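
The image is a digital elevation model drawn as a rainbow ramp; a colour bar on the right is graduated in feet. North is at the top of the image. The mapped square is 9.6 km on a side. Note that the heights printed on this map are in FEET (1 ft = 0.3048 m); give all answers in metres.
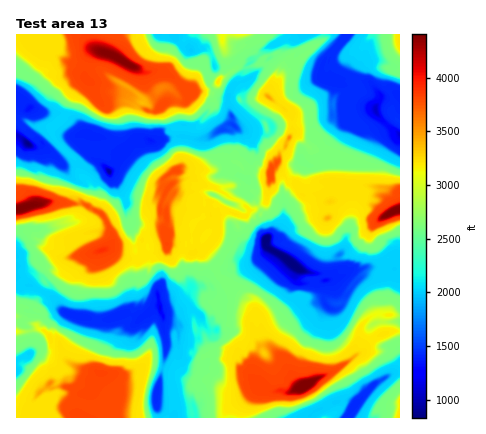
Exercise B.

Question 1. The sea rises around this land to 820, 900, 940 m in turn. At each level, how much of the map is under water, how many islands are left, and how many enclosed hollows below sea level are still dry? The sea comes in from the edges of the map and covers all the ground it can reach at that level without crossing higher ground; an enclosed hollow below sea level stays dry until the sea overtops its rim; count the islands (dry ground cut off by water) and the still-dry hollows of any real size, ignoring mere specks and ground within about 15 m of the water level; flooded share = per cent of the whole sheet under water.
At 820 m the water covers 57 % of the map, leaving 1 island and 0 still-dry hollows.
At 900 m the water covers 61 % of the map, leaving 0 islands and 1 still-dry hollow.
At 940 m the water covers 64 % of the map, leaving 0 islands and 1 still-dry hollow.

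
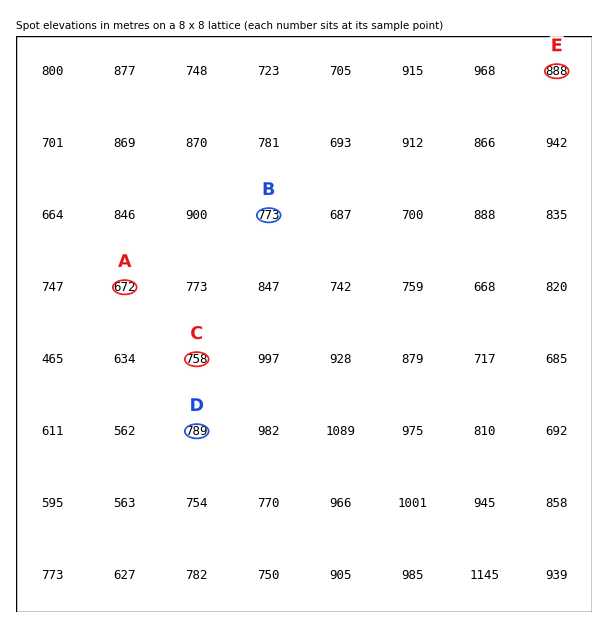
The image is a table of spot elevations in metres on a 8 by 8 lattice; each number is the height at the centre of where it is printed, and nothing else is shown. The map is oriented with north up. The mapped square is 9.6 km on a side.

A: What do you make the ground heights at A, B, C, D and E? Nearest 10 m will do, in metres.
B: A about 670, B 770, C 760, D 790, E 890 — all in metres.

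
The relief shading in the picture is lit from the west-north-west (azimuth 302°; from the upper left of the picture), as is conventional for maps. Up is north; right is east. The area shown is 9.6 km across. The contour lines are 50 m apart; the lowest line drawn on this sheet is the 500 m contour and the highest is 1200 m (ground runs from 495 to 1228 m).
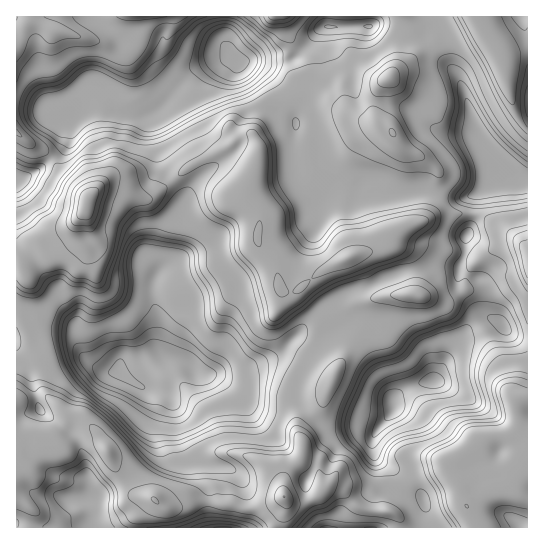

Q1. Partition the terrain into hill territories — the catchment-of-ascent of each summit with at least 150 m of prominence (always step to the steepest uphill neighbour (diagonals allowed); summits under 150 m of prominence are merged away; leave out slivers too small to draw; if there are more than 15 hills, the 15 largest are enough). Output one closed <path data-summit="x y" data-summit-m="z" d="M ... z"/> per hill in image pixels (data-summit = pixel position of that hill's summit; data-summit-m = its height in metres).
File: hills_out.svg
<path data-summit="87 202" data-summit-m="1228" d="M223 16l-207 1 0 318 5 1 10-4 10 1 8-2 21 1 3 2 7 17 7 10 15 10 17 1 4 4 6 0 14-13 15-8 20 5 23 15 13 0 29-4 28-12 8-4 10-13 10-7 22 2 18-8 14 0 10 7 5 6 11 27 10 18 4 16 2-5 11-10 20-7 8 0 14-26 19-25 8-7 14-6 0-23-2-7-8-8-10-3-8-4-2-3 6-16 0-16 7-14 4-29-10 3-12 0-29-6-16 2-24 0-14-4-5-4-31 0-6 6 0-6-4-7-9-32-19-11-2-16-15-12-12-25-11-11-19-11-10-10-4-8z"/><path data-summit="285 497" data-summit-m="1151" d="M353 329l-14 0-18 8-22-2-7 4-13 16-8 4-28 12-29 4-13 0-23-15-20-5-15 8-14 13-6 0-4-4-17-1-15-10-7-10-7-17-3-2-21-1-8 2-10-1-14 4-1 191 413 1-4-25-5-10-22-21-16-9-9-10 0-16 20-28-1-11-3-11-10-18-11-27-5-6z"/><path data-summit="389 78" data-summit-m="1035" d="M431 16l-60 0-2 11-46 0-29 32-45 1-6 2 14 9 11 11 12 25 15 12 2 16 19 11 14 43 5-4 31 0 5 4 14 4 24 0 16-2 29 6 12 0 13-5 8-7 8-1 11-12 3-1-10-6-16-16-3-14-16-44-15-26-5-30z"/><path data-summit="466 506" data-summit-m="1050" d="M489 317l-14 6-8 7-19 25-14 26-23 4-16 13-4 16-12 13-7 14 3 14 7 8 16 9 25 25 7 31 98-1 0-189-15-3-14-14z"/><path data-summit="478 17" data-summit-m="1046" d="M527 16l-95 1 12 18 5 30 15 26 16 44 3 14 16 16 23 14 6-1z"/><path data-summit="527 258" data-summit-m="1034" d="M511 172l-5 0-11 12-8 1-11 9-4 29-7 14 0 16-6 16 2 3 8 4 10 3 8 8 2 7 0 23 10 4 14 14 14 2 1-158-6 0z"/><path data-summit="277 17" data-summit-m="1028" d="M326 16l-101 0-1 26 4 8 13 11 53-2 27-31 7-2z"/>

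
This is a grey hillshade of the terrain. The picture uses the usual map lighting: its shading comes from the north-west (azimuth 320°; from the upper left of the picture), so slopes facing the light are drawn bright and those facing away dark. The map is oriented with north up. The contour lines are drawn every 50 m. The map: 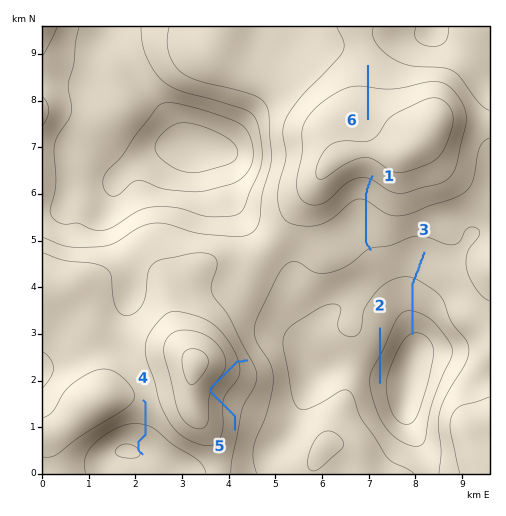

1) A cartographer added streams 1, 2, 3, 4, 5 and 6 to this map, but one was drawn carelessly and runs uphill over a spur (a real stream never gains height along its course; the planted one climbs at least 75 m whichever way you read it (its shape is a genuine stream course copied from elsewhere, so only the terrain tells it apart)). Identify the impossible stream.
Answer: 5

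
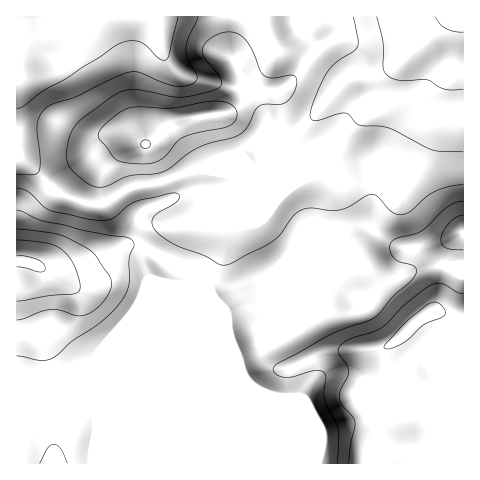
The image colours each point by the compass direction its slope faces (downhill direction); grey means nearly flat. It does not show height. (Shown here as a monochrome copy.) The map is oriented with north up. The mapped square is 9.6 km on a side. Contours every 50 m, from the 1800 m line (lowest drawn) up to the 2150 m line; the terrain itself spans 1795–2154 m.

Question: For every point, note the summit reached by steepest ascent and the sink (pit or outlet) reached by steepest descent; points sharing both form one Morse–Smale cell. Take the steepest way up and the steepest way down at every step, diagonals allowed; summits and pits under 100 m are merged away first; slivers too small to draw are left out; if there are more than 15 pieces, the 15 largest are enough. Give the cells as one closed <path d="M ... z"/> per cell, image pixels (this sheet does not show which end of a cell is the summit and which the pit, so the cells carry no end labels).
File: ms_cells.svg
<path d="M463 16l-15 0-34 31-12 17-8 31-16 13-22 12-38 43-9 1-14-3-16 13-47 46-7 4 0 19-4 16-12 22 3 19 1 164 251-1z"/><path d="M409 52l-11 11-12 7-33 6-6 3-52 57-5 2-17-3-6 1-22 22 8 12-50-2-36 12 3 19-26 11-9 8-7 21-30 23-23 11-16 2-10-2-20-11-13 0 1 202 195-1 0-163-3-19 12-22 4-16 0-19 7-4 55-54 8-5 14 3 9-1 38-43 29-16 11-14 4-19z"/><path d="M264 16l-247 0-1 130 2 11 15 11 24 24 37 13 11-1 21-14 10-4 29-4 2-3-4-10-7-14-9-10 8-10 10-7 18-8 23-5 12 0 9-3 13-20 1-19 6 12 5 3 8 3 21-1 11-10 25-32-13-16-12 11-9 5-7 0-7-12z"/><path d="M447 16l-126 0-17 16 13 16-32 39-6 4-23-1-9-5-6-12-1 19-13 20-9 3-19 1-23 6-21 13-8 10 9 10 11 25 36-12 50 2-8-12 22-22 6-1 10 3 12-2 52-57 6-3 26-4 12-5 44-38z"/><path d="M17 147l-1 113 17 3 16 10 10 2 11-1 28-12 30-23 7-21 9-8 26-11 0-10-4-9-37 9-21 14-7 2-24-5-20-8-7-6-17-18-15-11z"/><path d="M295 16l-31 1 5 19 7 12 7 0 9-5 11-10-7-9z"/><path d="M320 16l-23 0-1 8 8 8z"/>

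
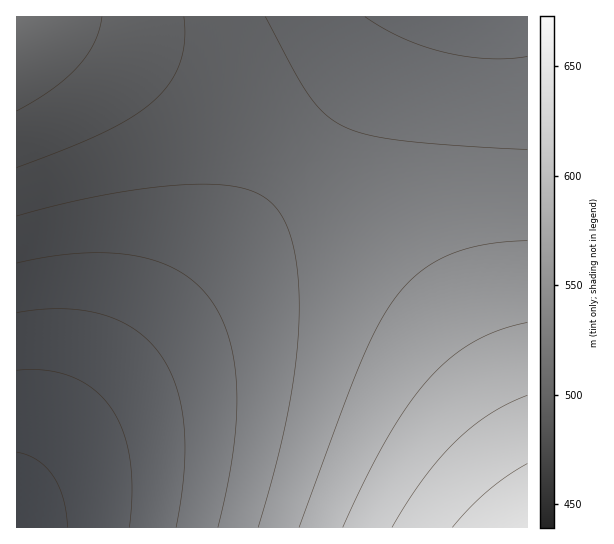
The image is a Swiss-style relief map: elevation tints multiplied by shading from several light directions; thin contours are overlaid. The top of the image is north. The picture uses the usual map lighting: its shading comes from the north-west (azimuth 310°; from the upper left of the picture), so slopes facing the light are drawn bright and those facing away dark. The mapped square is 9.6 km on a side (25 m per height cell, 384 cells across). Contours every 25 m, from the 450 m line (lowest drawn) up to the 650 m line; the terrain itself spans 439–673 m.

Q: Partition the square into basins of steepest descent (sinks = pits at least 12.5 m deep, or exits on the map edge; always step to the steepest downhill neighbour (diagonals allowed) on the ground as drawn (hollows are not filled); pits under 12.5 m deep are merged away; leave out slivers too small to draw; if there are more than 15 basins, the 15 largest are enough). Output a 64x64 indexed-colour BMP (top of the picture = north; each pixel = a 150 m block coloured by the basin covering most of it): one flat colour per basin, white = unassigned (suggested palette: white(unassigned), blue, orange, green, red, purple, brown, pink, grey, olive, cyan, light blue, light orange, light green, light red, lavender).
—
<image width="64" height="64" href="data:image/bmp;base64,Qk12CAAAAAAAAHYAAAAoAAAAQAAAAEAAAAABAAQAAAAAAAAIAAATCwAAEwsAABAAAAAAAAAA////ALR3HwAOf/8ALKAsACgn1gC9Z5QAS1aMAMJ34wB/f38AIr28AM++FwDox64AeLv/AIrfmACWmP8A1bDFABERERERERERERERERERERERERERERERERERERERERERERERERERERERERERERERERERERERERERERERERERERERERERERERERERERERERERERERERERERERERERERERERERERERERERERERERERERERERERERERERERERERERERERERERERERERERERERERERERERERERERERERERERERERERERERERERERERERERERERERERERERERERERERERERERERERERERERERERERERERERERERERERERERERERERERERERERERERERERERERERERERERERERERERERERERERERERERERERERERERERERERERERERERERERERERERERERERERERERERERERERERERERERERERERERERERERERERERERERERERERERERERERERERERERERERERERERERIREREREREREREREREREREREREREREREREREREREREREhEREREREREREREREREREREREREREREREREREREREREiERERERERERERERERERERERERERERERERERERERERESIRERERERERERERERERERERERERERERERERERERERESIhERERERERERERERERERERERERERERERERERERERERIiERERERERERERERERERERERERERERERERERERERERIiIREREREREREREREREREREREREREREREREREREREREiIhEREREREREREREREREREREREREREREREREREREREiIiERERERERERERERERERERERERERERERERERERERESIiIRERERERERERERERERERERERERERERERERERERESIiIhERERERERERERERERERERERERERERERERERERESIiIiERERERERERERERERERERERERERERERERERERERIiIiIRERERERERERERERERERERERERERERERERERERIiIiIhEREREREREREREREREREREREREREREREREREREiIiIiEREREREREREREREREREREREREREREREREREREiIiIiIREREREREREREREREREREREREREREREREREREiIiIiIhERERERERERERERERERERERERERERERERERESIiIiIiERERERERERERERERERERERERERERERERERESIiIiIiIRERERERERERERERERERERERERERERERERESIiIiIiIhERERERERERERERERERERERERERERERERESIiIiIiIiERERERERERERERERERERERERERERERERERIiIiIiIiIRERERERERERERERERERERERERERERERERIiIiIiIiIhERERERERERERERERERERERERERERERERIiIiIiIiIiERERERERERERERERERERERERERERERERIiIiIiIiIiIRERERERERERERERERERERERERERERERIiIiIiIiIiIhERERERERERERERERERERERERERERERIiIiIiIiIiIiERERERERERERERERERERERERERERERIiIiIiIiIiIiIRERERERERERERERERERERERERERERIiIiIiIiIiIiIhERERERERERERERERERERERERERERIiIiIiIiIiIiIiERERERERERERERERERERERERERERIiIiIiIiIiIiIiIRERERERERERERERERERERERERERIiIiIiIiIiIiIiIhERERERERERERERERERERERERERIiIiIiIiIiIiIiIiERERERERERERERERERERERERERIiIiIiIiIiIiIiIiIRERERERERERERERERERERERERIiIiIiIiIiIiIiIiIhERERERERERERERERERERERESIiIiIiIiIiIiIiIiIiERERERERERERERERERERERESIiIiIiIiIiIiIiIiIiIRERERERERERERERERERERESIiIiIiIiIiIiIiIiIiIhEREREREREREREREREREREiIiIiIiIiIiIiIiIiIiIiEREREREREREREREREREREiIiIiIiIiIiIiIiIiIiIiIRERERERERERERERERERIiIiIiIiIiIiIiIiIiIiIiIhERERERERERERERERERIiIiIiIiIiIiIiIiIiIiIiIiERERERERERERERERESIiIiIiIiIiIiIiIiIiIiIiIiIRERERERERERERERESIiIiIiIiIiIiIiIiIiIiIiIiIhEREREREREREREREiIiIiIiIiIiIiIiIiIiIiIiIiIiEREREREREREREREiIiIiIiIiIiIiIiIiIiIiIiIiIiIRERERERERERERIiIiIiIiIiIiIiIiIiIiIiIiIiIiIhERERERERERESIiIiIiIiIiIiIiIiIiIiIiIiIiIiIiEREREREREREiIiIiIiIiIiIiIiIiIiIiIiIiIiIiIiIRERERERERIiIiIiIiIiIiIiIiIiIiIiIiIiIiIiIiIhERERERESIiIiIiIiIiIiIiIiIiIiIiIiIiIiIiIiIiERERERIiIiIiIiIiIiIiIiIiIiIiIiIiIiIiIiIiIiIRERESIiIiIiIiIiIiIiIiIiIiIiIiIiIiIiIiIiIiIhERIiIiIiIiIiIiIiIiIiIiIiIiIiIiIiIiIiIiIiIi"/>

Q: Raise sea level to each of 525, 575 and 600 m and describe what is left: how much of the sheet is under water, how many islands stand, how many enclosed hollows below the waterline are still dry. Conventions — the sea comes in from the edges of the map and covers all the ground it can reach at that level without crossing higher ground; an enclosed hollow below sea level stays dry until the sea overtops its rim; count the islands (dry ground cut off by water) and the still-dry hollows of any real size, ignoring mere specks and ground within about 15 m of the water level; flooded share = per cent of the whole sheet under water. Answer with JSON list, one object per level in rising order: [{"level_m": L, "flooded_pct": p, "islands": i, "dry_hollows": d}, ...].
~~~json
[{"level_m": 525, "flooded_pct": 23, "islands": 0, "dry_hollows": 0}, {"level_m": 575, "flooded_pct": 74, "islands": 0, "dry_hollows": 0}, {"level_m": 600, "flooded_pct": 88, "islands": 0, "dry_hollows": 0}]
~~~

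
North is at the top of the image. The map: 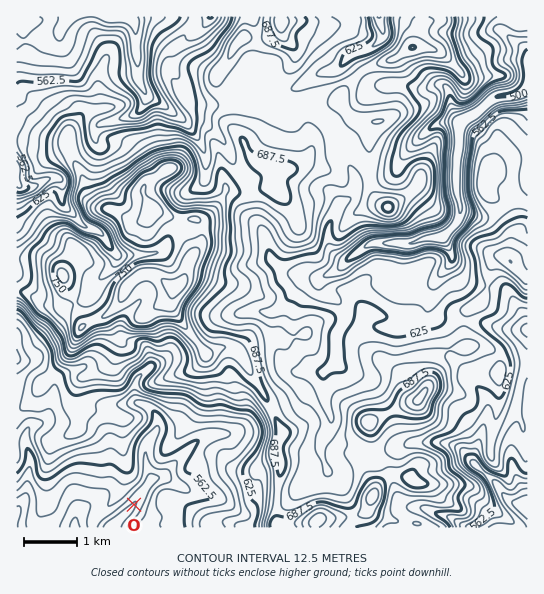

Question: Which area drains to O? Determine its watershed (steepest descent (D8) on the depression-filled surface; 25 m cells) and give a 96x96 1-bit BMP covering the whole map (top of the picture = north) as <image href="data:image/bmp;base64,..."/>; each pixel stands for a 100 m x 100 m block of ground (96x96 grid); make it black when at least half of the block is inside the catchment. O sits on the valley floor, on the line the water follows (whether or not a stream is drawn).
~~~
<image width="96" height="96" href="data:image/bmp;base64,Qk2+BAAAAAAAAD4AAAAoAAAAYAAAAGAAAAABAAEAAAAAAIAEAAATCwAAEwsAAAIAAAAAAAAA////AAAAAAAAAAAAAH+AAAAAAAAAAAAAP/+AAAAAAAAAAAAAf/+AAAAAAAAAAADg//+AAAAAAAAAAAPx//+AAAAAAAAAAAf///+AAAAAAAAAAA////+AAAAAAAAAAA////+AAAAAAAAAAA////+AAAAAAAAAAA////+AAAAAAAAAAA/////AAAAAAAAAAA/////AAAAAAAAAAA/////AAAAAAAAAAA////+AAAAAAAAAAA////+AAAAAAAAAAA////+AAAAAAAAAAA////+AAAAAAAAAAA/////AAAAAAAAAAA/////AAAAAAAAAAA////+AAAAAAAAAAA////+AAAAAAAAAAH////8AAAAAAAAAD/////8AAAAAAAAAH/////4AAAAAAAAAH/////4AAAAAAAAAH/////wAAAAAAAAAH/////wAAAAAAAAAD/////gAAAAAAAAAB/////AAAAAAAAAAAf////AAAAAAAAAAAP///+AAAAAAAAAAAH///+AAAAAAAAAAAD///8AAAAAAAAAAAB//44AAAAAAAAAAAB//wAAAAAAAAAAAAB//gAAAAAAAAAAAAD//gAAAAAAAAAAAAD//AAAAAAAAAAAAAH/+AAAAAAAAAAAAAH/8AAAAAAAAAAAAAD/8AAAAAAAAAAAAAB/4AAAAAAAAAAAAAB/4AAAAAAAAAAAAAA/4AAAAAAAAAAAAAA/8AAAAAAAAAAAAAAf4AAAAAAAAAAAAAAPwAAAAAAAAAAAAAAHAAAAAAAAAAAAAAAAAAAAAAAAAAAAAAAAAAAAAAAAAAAAAAAAAAAAAAAAAAAAAAAAAAAAAAAAAAAAAAAAAAAAAAAAAAAAAAAAAAAAAAAAAAAAAAAAAAAAAAAAAAAAAAAAAAAAAAAAAAAAAAAAAAAAAAAAAAAAAAAAAAAAAAAAAAAAAAAAAAAAAAAAAAAAAAAAAAAAAAAAAAAAAAAAAAAAAAAAAAAAAAAAAAAAAAAAAAAAAAAAAAAAAAAAAAAAAAAAAAAAAAAAAAAAAAAAAAAAAAAAAAAAAAAAAAAAAAAAAAAAAAAAAAAAAAAAAAAAAAAAAAAAAAAAAAAAAAAAAAAAAAAAAAAAAAAAAAAAAAAAAAAAAAAAAAAAAAAAAAAAAAAAAAAAAAAAAAAAAAAAAAAAAAAAAAAAAAAAAAAAAAAAAAAAAAAAAAAAAAAAAAAAAAAAAAAAAAAAAAAAAAAAAAAAAAAAAAAAAAAAAAAAAAAAAAAAAAAAAAAAAAAAAAAAAAAAAAAAAAAAAAAAAAAAAAAAAAAAAAAAAAAAAAAAAAAAAAAAAAAAAAAAAAAAAAAAAAAAAAAAAAAAAAAAAAAAAAAAAAAAAAAAAAAAAAAAAAAAAAAAAAAAAAAAAAAAAAAAAAAAAAAAAAAAAAAAAAAAAAAAAAAAAAAAAAAAAAAAAAAAAAAAAAAAAAAAAAAAAAAAAAAAAAAAAAAAAAAAAAAAAAAAAAAAAAAAAAAAAAAAAAAAAAAAAAAAAAAAAAAAAAAAAAAAAAAAAAAAAAAA="/>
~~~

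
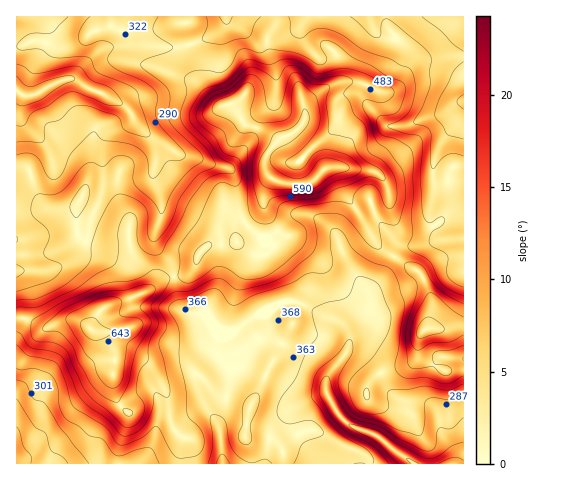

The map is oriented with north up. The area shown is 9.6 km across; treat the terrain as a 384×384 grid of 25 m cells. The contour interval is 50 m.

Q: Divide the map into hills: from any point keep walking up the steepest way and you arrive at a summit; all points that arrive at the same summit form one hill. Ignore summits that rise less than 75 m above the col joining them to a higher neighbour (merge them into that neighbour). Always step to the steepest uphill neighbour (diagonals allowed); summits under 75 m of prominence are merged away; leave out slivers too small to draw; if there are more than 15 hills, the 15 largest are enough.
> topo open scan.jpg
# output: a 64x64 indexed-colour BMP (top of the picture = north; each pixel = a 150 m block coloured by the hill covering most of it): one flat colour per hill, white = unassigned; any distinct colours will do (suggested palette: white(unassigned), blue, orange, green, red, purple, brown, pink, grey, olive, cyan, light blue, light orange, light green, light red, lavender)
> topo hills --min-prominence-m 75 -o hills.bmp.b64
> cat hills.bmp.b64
<image width="64" height="64" href="data:image/bmp;base64,Qk12CAAAAAAAAHYAAAAoAAAAQAAAAEAAAAABAAQAAAAAAAAIAAATCwAAEwsAABAAAAAAAAAA////ALR3HwAOf/8ALKAsACgn1gC9Z5QAS1aMAMJ34wB/f38AIr28AM++FwDox64AeLv/AIrfmACWmP8A1bDFACIiIiIiIiIiIhERERERERERERERERERERERERERERETIiIiIiIiIiIiIRERERERERERERERERERERERERERERMiIiIiIiIiIiIiERERERERERERERERERERERERERERMyIiIiIiIiIiIiIhERERERERERERERERERERERERERMzIiIiIiIiIiIiIiIhEREREREREREREREREREREREREzMiIiIiIiIiIiIiIiIRERERERERERERERERERERERETMyIiIiIiIiIiIiIiIiERIRERERERERERERERERERETMzIiIiIiIiIiIiIiIiIiIhERERERERERERERERERERMzMiIiIiIiIiIiIiIiIiIiIRERERERERERERERERERMzMyIiIiIiIiIiIiIiIiIiIhERERERERERERERETMzMzMzIiIiIiIiIiIiIiIiIiIiERERERERERERERETMzMzMzMiIiIiIiIiIiIiIiIiIiIRERERERERERERERMzMzMzMyIiIiIiIiIiIiIiIiIiIiERERERERERERERMzMzMzMzIiIiIiIiIiIiIiIiIiIiEREREREREREREREzMzMzMzMiIiIiIiIiIiIiIiIiIiIREREREREREREREzMzMzMzMyIiIiIiIiIiIiIiIiIiIREREREREREREREzMzMzMzMzIiIiIiIiIiIiIiIiIiIhERERERERERERMzMzMzMzMzMiIiIiIiIiIiIiIiIiIiEREREREREREREzMzMzMzMzMyIiIiIiIiIiIiIiIiIiIhERERERERERETMzMzMzMzMzEiIiIiIiIiIiIiIiIiIhEREREREREREREzMzMzMzMzMSIiIiIiIiIiIiIiIiIhERERERERERERERMzMzMzMzMxEiIiIiIiIiIiIiIiEREREREREREREREREzMzMzMzMzESIiIiIiIiIiIiIiERERERERERERERERERMzMzMzMzMRIiIiIiIiIiIiIiEREREREREREREREREREzMzMzMzMxEiIiIiIiIiIiIiIRERERERERERERERERETMzMzMzMzEiIiIiIiIiIiIiIhERERERERERERERERERMzMzMzMzMSIiIiIiIiIiIiIiERERERERERERERERERETMzMzMzMxIiIiIiIiIiIiIiEREREREREREREREREREREzMzMzMzEREREiIiIiIiIiIRERERERERERERERERERETMzMzMzMRERERIiIiIiIiIREREREREREREREREREREREzMzMzMxERERESIiIiIiIRERERERERERERERERERERERMzMzMzEREREREiIiIiIhERERERERERERERERERERERERETMzMREREREREREREiERERERERERERERERERERERERERERERERERERERERERERERERERERERERERERERERERERERERERERERERERERERERERERERERERERERERERERERERERERERERERERERERERERERERERERERERERERERERERERERERERERERERERERERERERERERERERERERERERERERERERERERERERERERERERERERERERERERERERERERERERERERERERERERERERERERERERERERERERERERERERERERERERERERERERERERERERERERERERERERERERERERERERERERERERERERERERERERERERERERERERERERERERERERERERERERERERERERERERERERERERERERERERERERERERERERERERERERERERERERERERERERERERERERERERERERERERERERERERERERERERERERERERERERERERERERERERERERERERERERERERERERERERERERERERERERERERERERERERERERERERERERERERERERERERERERERERERERERERERERERERERERERERERERERERERERERERERERERERERERERERERERERERERERERERERERERERERERERERERERERERERERERERERERERERERERERERERERERERERERERERERERERERERERERERERERERERERERERERERERERERERERERERERERERERERERERERERERERERERERERERERERERERERERERERERERERERERERERERERERERERERERERERERERERERERERERERERERERERERERERERERERERERERERERERERERERERERERERERERERERERERERERERERERERERERERERERERERERERERERERERERERERERERERERERERERERERERERERERERERERERERERERERERERERERERERERERERERERERERERERERERERERERERERERERERERERERERERERERERERERERERERERERERERERERERERERERERERERERERERERERERERERERERERERERERERERERERERERERERERERERERERERERERERERERERERERERERERERERERERERERERERERERERERERERERERERERERERERERERERERERERERERERERERERERERERERERERERERERERERERERERERERERERERERERERERERERERERERERERERERERERERERERERERERERERERERERERERER"/>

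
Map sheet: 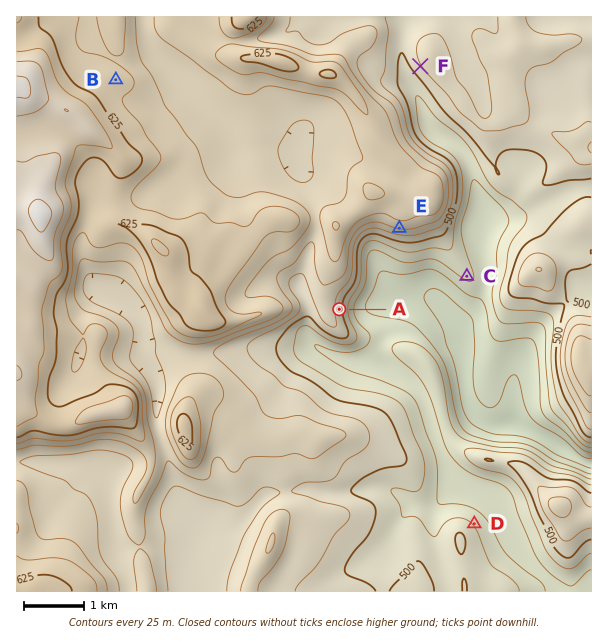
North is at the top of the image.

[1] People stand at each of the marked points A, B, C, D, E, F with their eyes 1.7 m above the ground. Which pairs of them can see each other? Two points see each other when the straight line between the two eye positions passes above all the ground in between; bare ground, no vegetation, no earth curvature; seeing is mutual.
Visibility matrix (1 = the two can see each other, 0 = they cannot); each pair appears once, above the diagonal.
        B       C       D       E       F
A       0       1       1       1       0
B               0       0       0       0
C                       0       1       0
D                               1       0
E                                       0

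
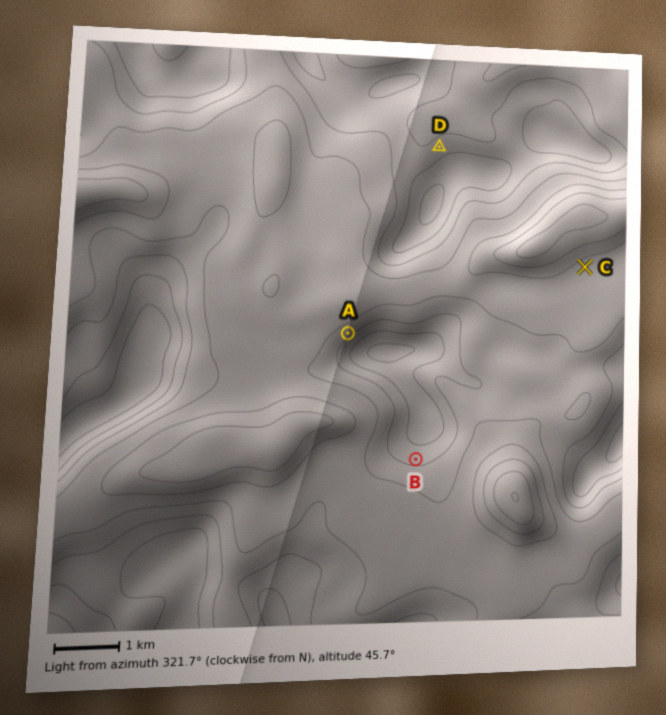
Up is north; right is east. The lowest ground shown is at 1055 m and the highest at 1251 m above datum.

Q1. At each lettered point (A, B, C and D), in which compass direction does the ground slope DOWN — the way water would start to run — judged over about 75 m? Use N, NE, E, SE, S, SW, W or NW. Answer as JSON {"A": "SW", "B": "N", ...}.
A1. {"A": "SE", "B": "N", "C": "SE", "D": "SE"}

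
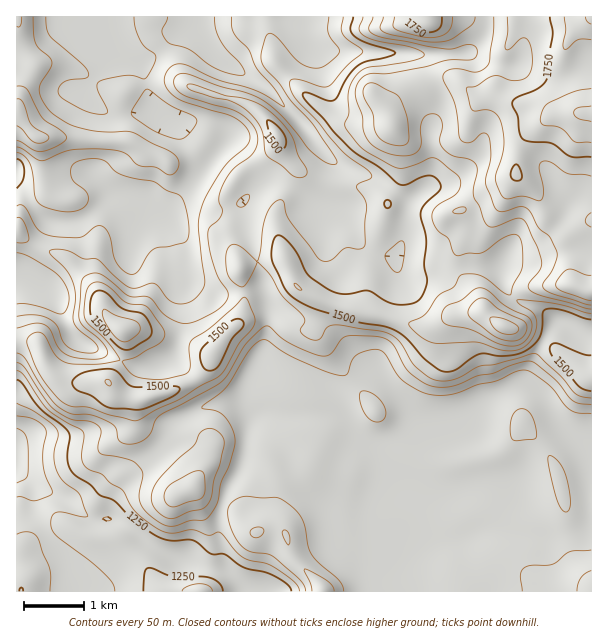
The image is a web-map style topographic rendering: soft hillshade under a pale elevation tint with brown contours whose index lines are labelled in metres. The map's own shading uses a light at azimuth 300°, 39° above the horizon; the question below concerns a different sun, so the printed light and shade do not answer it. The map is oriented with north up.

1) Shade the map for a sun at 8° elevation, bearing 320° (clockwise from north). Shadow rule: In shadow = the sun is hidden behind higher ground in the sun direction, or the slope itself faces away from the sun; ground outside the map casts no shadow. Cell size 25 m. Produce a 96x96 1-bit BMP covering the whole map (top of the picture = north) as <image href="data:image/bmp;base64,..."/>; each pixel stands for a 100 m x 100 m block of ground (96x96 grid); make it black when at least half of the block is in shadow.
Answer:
<image width="96" height="96" href="data:image/bmp;base64,Qk2+BAAAAAAAAD4AAAAoAAAAYAAAAGAAAAABAAEAAAAAAIAEAAATCwAAEwsAAAIAAAAAAAAA////AAAAAAAAAAAAADwEAAAAAAAAAAAAD3wAAAAAAAAAAAAAP/gAAAAAAAAAAAAA//AAAAAAAAAAAAAH/+AAAAAAAAAAAAAP++AAAAAAAAAAAAA/+8AAAAAAAAAAAAB/8cAAAAAAAAAAAAD/8AAAAAAAAAAAAAH/8AAAAAAAAAAAAAH/8AAAAAAAAAAAAAD/8AAAAAAAAAAAAAB/8AAAAAAAAAAAAAA/8AAAAAAAAAAAAAA/8AAAAAAAAAAAAAAP8AAAAAAAAAAAAAAD+AAAAAAAAAAAAAAB+AAAAAAAAAAAAAAB/AAAAAAAAAAAAAAA/AAAAAAAAAAAAAAAfAAAAAAAAAAAAAAAfgAAAAAAAAAAADwAPAAAAAAAAAAAAH/gPAAAAAAAAAAAAD/4HAAAAAAAAAEADB/8GAAAAAAAAAcAfw/+AAAAAAAAAA9x////B8AADgAHAB//////n+AADgAfgH////////AAAAB/wf/D//////AAAAH/9/8AcMf///AAAAP///8AAAH///gAAAf///8AAAAf//gAAA////8AAAAH//wAAA////iAAAEB//wAAAf///iAAAfA//wGAAH///CAAA/gf/gfHwB//+CAAD/gf/h//wA//+CAAD/gP/j//4Af/8AAAH/AP/H//4Af/8ACAH/AH/Af/4Af/8EDCD+AD+AP/wB//4cACB4AD8AP/wB4f58AAAAAA8AP/gAgB/8AAAAAAYA/8AAAA/8AAAAAAAB8AAAAAf8AAAAAAADwAAAAA/8AAAAAAAGAAAAAB/8AAAAAAMAAAAAAB/8AAAAAA8AAAAAAAAAAAAAAB8AAAAAAAAAAAAAAB4AAAAAAAAAAAAAAA4AAAAAAAAAAAAAAAAAAAAAAAABgAAAAAAAAAAADgADgAAAAAAAAAAAD4ADAAAAAAAAAAAAD8ADAAAAAAAAAAAAD+AAAAAAAAAAAAAAB+AAAAAAAAAAAAAAB/AAAAAAAAAAAAAAA/AAA4AAAAAAAAQAA/AAD8AAAAAAAAQAAfAAAMAAAAAAAAAAAfAAAAAAAAAAAAAAAPAAAAAAAAAAAAH4APAAAfAI4AAAAAH8ACAAB/A84AAAAAP8AAAAD/g54AAAAAP4AAAAH/wY4AAAAAP4AAAMP/4AAAAAAO/4AAAf//4AAAA8Af/wgAAf//8AAAA4AB/gAA4ff/wAAAA4AA/AAA4KHAAAACAQAAfAAAYAAAAAAPgAAAPAAAIAAAAAAfgAAAHAMAAAAAAAB/gAAAGAEAAAAAAAH/AAAAAAAAAAAAAAP/AAAAAAAAAAAAAAf8AAAAAAAAAAGAAAfgAAAAAAAAAAfAAAAAAAAAAAAAAAfAAAAAAAAAAAAAAAfAAAAAAAAAAAAAAAPAAAAAAAAAAAAAAAGAAAAAAAAAAH4AAAAAAAAAAAAAP/4AAAAAAAAAAAAD//4AAAAAAAAAAAAP//4AAAAAAAAAAAA///4AAA4AAAAAAAAf//wAAB4AAAAAAAAA//wAAB4AAAAAAAAAAfgAABwAAAAAAAAAAPAAAA="/>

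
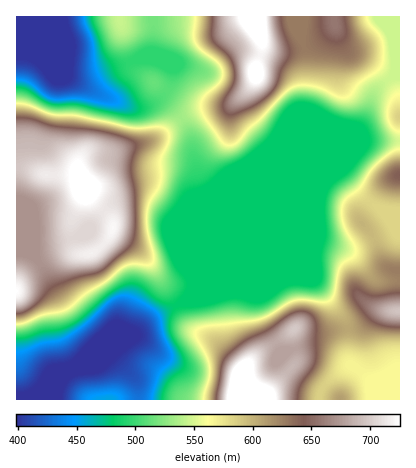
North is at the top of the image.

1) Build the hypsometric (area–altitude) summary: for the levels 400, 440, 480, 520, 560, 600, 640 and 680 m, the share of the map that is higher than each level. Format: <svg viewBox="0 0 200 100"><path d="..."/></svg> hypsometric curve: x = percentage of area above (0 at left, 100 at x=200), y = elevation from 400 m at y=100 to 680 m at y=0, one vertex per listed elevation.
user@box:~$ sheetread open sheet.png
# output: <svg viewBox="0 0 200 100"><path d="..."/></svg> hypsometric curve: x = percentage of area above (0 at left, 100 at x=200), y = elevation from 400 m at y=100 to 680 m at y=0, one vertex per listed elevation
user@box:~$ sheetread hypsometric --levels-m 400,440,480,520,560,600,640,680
<svg viewBox="0 0 200 100"><path d="M191 100l-13-14-42-15-25-14-22-14-25-14-20-15-17-14"/></svg>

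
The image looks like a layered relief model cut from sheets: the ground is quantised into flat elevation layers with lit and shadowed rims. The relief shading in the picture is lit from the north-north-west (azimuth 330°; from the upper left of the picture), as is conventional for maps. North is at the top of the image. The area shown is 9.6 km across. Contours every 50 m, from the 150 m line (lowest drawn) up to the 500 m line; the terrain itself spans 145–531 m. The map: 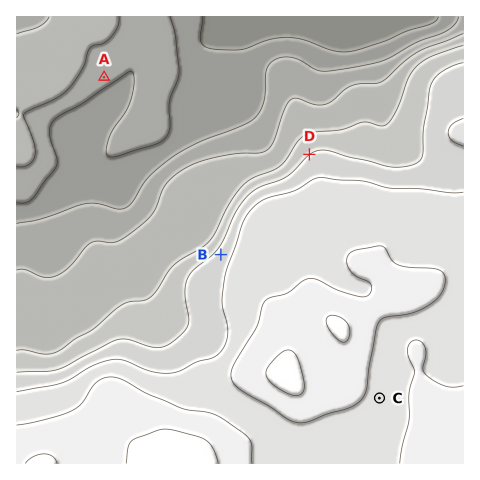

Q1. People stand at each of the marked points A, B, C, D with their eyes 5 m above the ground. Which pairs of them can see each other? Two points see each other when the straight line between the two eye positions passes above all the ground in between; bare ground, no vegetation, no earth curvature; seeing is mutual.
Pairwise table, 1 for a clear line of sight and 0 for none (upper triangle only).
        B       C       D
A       1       0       1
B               0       0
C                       0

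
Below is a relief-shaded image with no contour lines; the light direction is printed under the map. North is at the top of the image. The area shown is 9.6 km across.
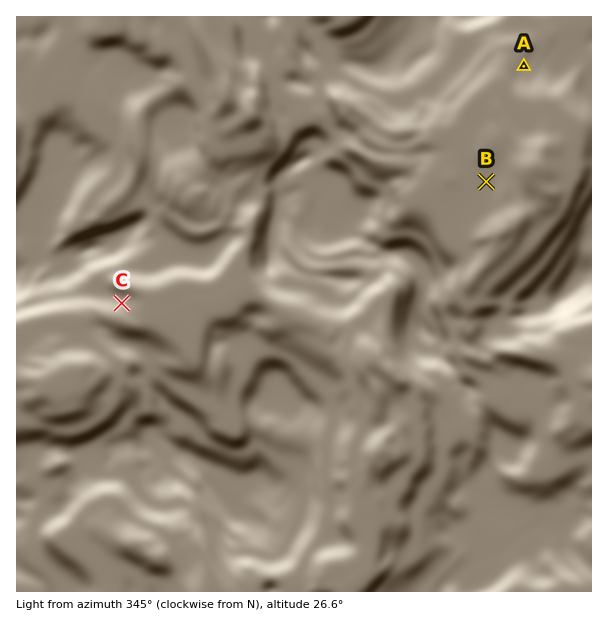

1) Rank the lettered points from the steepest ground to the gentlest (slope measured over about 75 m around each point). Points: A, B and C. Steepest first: C A B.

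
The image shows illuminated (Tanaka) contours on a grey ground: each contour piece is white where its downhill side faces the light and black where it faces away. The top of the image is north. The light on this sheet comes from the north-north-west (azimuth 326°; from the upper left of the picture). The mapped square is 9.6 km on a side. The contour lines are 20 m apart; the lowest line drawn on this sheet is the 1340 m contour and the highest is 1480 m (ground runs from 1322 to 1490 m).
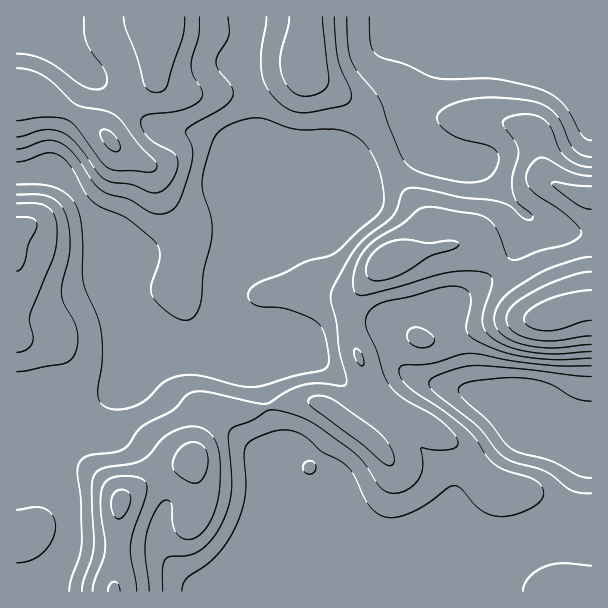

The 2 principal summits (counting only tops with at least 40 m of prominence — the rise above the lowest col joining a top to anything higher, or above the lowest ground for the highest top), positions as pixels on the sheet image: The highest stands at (552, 315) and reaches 1490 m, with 168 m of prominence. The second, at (120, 503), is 1466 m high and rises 65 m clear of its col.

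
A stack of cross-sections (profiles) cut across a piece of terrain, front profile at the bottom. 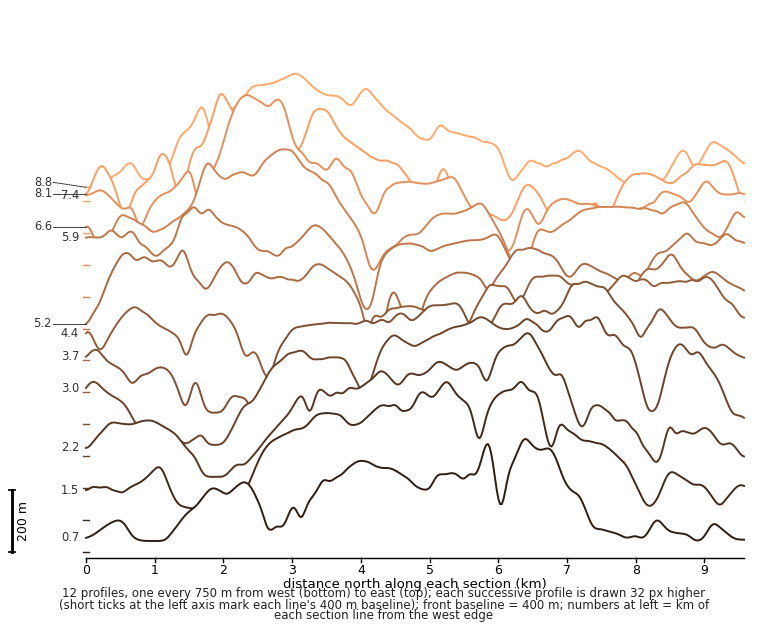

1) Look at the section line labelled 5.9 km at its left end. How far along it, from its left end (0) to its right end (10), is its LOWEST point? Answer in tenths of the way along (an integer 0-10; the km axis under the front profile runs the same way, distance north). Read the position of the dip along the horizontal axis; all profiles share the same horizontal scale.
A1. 4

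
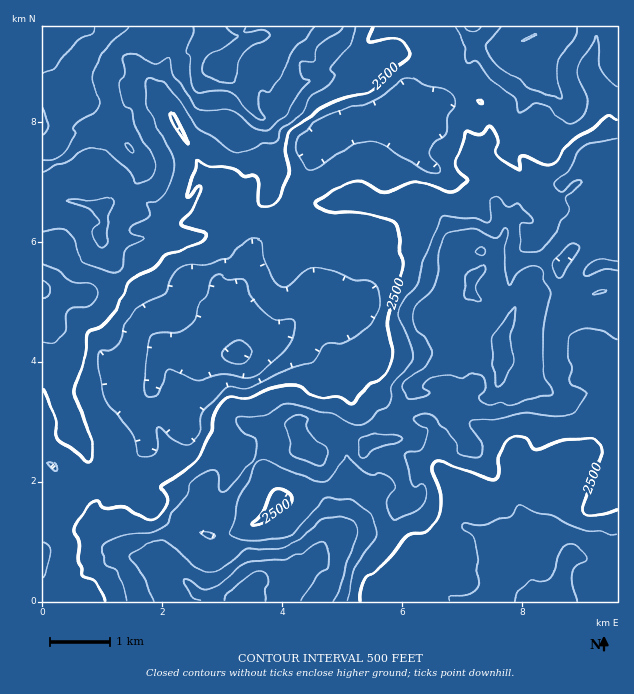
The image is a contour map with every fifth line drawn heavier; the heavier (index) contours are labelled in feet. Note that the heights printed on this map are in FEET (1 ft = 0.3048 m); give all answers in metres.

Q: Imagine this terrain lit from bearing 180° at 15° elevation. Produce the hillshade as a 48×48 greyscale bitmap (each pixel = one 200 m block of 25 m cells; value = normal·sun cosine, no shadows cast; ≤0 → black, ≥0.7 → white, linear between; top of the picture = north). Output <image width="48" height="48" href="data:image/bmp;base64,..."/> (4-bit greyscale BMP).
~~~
<image width="48" height="48" href="data:image/bmp;base64,Qk32BAAAAAAAAHYAAAAoAAAAMAAAADAAAAABAAQAAAAAAIAEAAATCwAAEwsAABAAAAAAAAAAAAAAABEREQAiIiIAMzMzAERERABVVVUAZmZmAHd3dwCIiIgAmZmZAKqqqgC7u7sAzMzMAN3d3QDu7u4A////AGd3iIh5Z2AABWVJmZd1IiNXmZhozrhjJUV4qYeIZhAAAlRHmJeIYzVniHdovKdjNTVoq6mmYgAAAAAjeHirp2h3ZlVXmoZERlRXiYdUIAAAAAAANli7uoh2VVRneHZWeIZnYxAAABIwAAAAA2iqq4iGRFZ3d4maq6hmMAAAAjV0AAAAADZne6mXRHmYeJzu3JYyEQAABYmXVBAAAAATatuYZ5qoiazu7VUgEiEQAXdEiWMgAAACaLuXeZmYqpmazDQwAzV3MCYieYZmMAADZFdkaIiYqZdFeTJmM0RFMQNDaJq7uDE3ZUMjeKuWd3UzVzSblTEAAABER53u7ajKhlMnzNtndlQyRnmZhkIBEAAkRa3uy6vtp2Z87th5mHdkNbuYVGQkMAATRZmadGqtzLqsvIaJiry5VZmWNUI1IAAleId2MWYDiYeZhTWaibzKh3dzNBAyADFIdjNDEjAAAhN5dHvcy8y6mWdSQgIwFVAEIAAAAAAABImZmN//7u26mHdDQUcxVkAAAAAAAAAQBM3Lqa7v/smJhXdVRHdDVTAAAAAAAAEAEoqYiGrby1M1VYZ3RXZUMgAAAAAAAiIQAAOJmojYZSUzRYeIVmVlIAAAAAAAAzMyEAB7zIe3JDZERah3eGVWMjMiMyAAIyNVRENHmnZkRkNERbl2qnVomqh5l3QiIiM0V4l1RWQkZ1V3irloy4eJvLmJmZhjIRERWJp2RVEGZ4m8ypeLy6mruph3iZqWMhIhJXiGZoMHZ4vMp3esqrq7p2d3eJq5ZVZkIBFmeKcVZ3aaqmZmd6q6hEd4iJq6mJmYUAAFWHUxZDJXmRESSKu7homaqJqqqqqZcwACNWVAUgFWZgBFjLuqvO7suImau7qZdSI0VGdAABAmdgJZzImqzv7tuXiau6qYdlImhFVRAGcAI2Z5uGm7zcqrymV5mZiIdnQCQhBUAVxzALqYdmeIdUNXvJRGZ3d4hnYQAAA1ZRaXVsyoZnh1MiEiWrdFZ3eJl2YwAAAEYxBDRpuoZnh4ZXZCJap2d4qph3ZAAAQCEENEMkVUIkeal2l1ZZqGRFd1REMQAkQhFYdHhlQzMkrrqGeKqIpzARERIQAAJDRBSGZEeJl2ZpvZd2asy3hiAAASIAACZ2QRQgFmZ1eYectjRWm93HYxAAASEABGV1ACIAA2ZgNpq8cAEmrOy6dDMQABESNTIyEzESAAAQJHmnABAqu7nfuahjAAEiMiMzVCJEAAADITVyASF8y5v/3v2oUyI0VEQ0QyJDAAAHUhFCIySt7L7qzu7tyodndkJGQzIgAAEIdkNCM0rN7u+mis7//+uYh2RVIiAAFEQVVWhURJ3M7/xpiKze//2oiagxAAAAaHMCM0ZmSNy53+dpqFiYir3LqacQAAAEd2EBMyJWfeuVaHd4qHh3VGrcqIUgAARUREMzRCAWzttlADeYisuJgxR4iFNBARNzADVDRDEDindUECWJisvMtxAUVSNWiGRVACQzQzIAJRJCMkRYebv+qTADQhN83LZGICQg=="/>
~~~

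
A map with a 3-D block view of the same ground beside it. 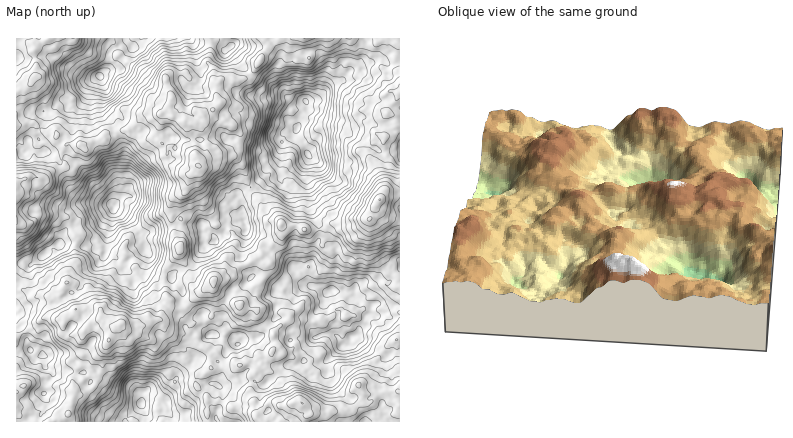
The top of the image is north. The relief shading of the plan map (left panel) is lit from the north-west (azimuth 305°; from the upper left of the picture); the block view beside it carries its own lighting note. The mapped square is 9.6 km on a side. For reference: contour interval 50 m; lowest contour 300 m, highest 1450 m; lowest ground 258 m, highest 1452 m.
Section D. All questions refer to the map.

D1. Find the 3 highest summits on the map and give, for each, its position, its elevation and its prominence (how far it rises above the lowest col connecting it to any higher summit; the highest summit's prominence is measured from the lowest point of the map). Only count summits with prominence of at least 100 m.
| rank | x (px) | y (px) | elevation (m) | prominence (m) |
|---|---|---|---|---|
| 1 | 380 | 200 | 1452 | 1194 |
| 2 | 198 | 166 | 1304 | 364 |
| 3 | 120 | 324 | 1279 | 318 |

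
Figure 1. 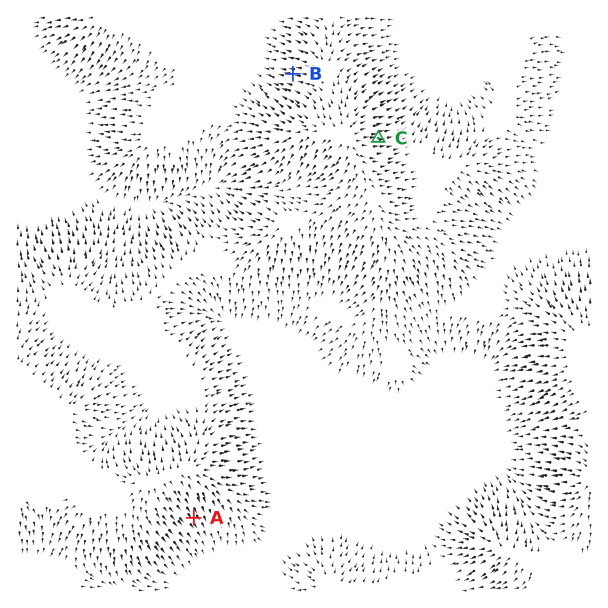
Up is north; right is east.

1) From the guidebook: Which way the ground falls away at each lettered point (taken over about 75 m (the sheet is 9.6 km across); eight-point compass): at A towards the SE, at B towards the W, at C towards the E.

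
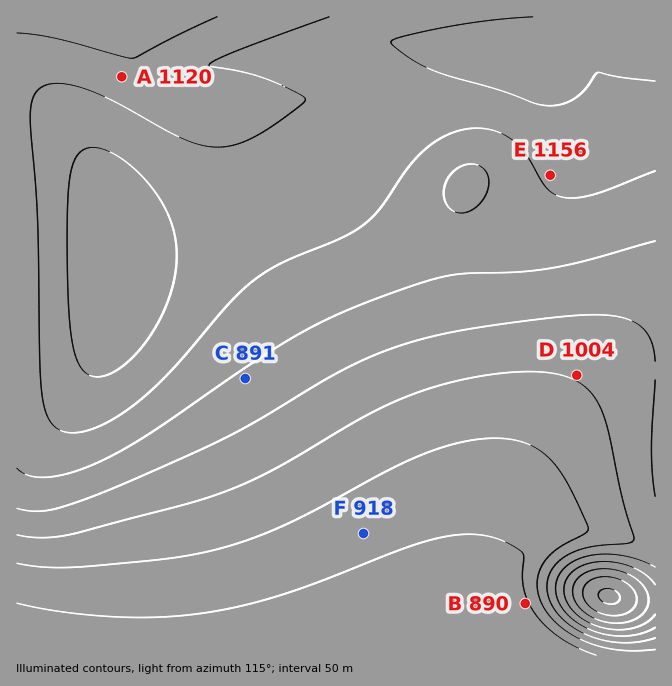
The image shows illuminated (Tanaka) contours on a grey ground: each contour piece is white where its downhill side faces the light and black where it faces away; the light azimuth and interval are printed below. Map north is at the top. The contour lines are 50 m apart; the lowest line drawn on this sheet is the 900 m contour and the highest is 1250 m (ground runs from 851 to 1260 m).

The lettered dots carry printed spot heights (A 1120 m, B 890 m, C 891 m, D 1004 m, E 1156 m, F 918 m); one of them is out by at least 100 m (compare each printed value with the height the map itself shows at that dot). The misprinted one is C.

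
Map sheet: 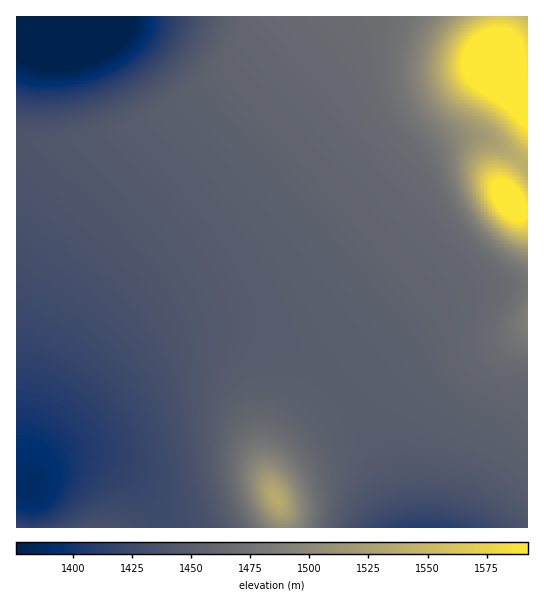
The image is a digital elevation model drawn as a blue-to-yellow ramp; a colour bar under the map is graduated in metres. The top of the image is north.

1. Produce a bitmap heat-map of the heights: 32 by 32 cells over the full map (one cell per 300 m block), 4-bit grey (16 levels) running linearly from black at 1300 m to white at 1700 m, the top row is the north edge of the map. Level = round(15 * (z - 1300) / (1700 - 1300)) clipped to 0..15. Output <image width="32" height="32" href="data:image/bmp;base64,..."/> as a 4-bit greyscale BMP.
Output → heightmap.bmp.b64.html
<image width="32" height="32" href="data:image/bmp;base64,Qk12AgAAAAAAAHYAAAAoAAAAIAAAACAAAAABAAQAAAAAAAACAAATCwAAEwsAABAAAAAAAAAAAAAAABEREQAiIiIAMzMzAERERABVVVUAZmZmAHd3dwCIiIgAmZmZAKqqqgC7u7sAzMzMAN3d3QDu7u4A////AERFVVVVVVZniHZVVEREVVUzREVVVVVWeJh2VVVVVVVVM0RERVVVZniHZmVVVVVVVjNERERVVWZ4h2ZmVVVVVmYzREREVVVmd3ZmZmVVZmZmRERERFVVZmdmZmZmZmZmZkREREVVVWZmZmZmZmZmZmZERERFVVVmZmZmZmZmZmZmREREVVVVVmZmZmZmZmZmZkRERVVVVVZmZmZmZmZmZmZERVVVVVVWZmZmZmZmZmZmRVVVVVVVVWZmZmZmZmZmZ1VVVVVVVVVmZmZmZmZmZmdVVVVVVVVVZmZmZmZmZmZnVVVVVVVVVWZmZmZmZmZmZ1VVVVVVVVZmZmZmZmZmZmdVVVVVVVVWZmZmZmZmZmZ3VVVVVVVVZmZmZmZmZmZneFVVVVVVVmZmZmZmZmZmd5pVVVVVVVZmZmZmZmZmZnm7VVVVVVVmZmZmZmZmZmeKy1VVVVVWZmZmZmZmZmZnmrpVVVVVZmZmZmZmZmZmd5qpVVVVVmZmZmZmZmZmZneJmVVVVWZmZmZmZmZmZmd3iJpVVVVWZmZmZmZmZmZneImrREVVVWZmZmZmZmZmd4mavERERFVVZmZmZmZmZniKvMwzMzREVVZmZmZmZmZ4ms3cMiIzNEVWZmZmZmZmeJrN2yIiIjNEVWZmZmZmZneKvMsiIiIjRFVmZmZmZmZ3iaq6"/>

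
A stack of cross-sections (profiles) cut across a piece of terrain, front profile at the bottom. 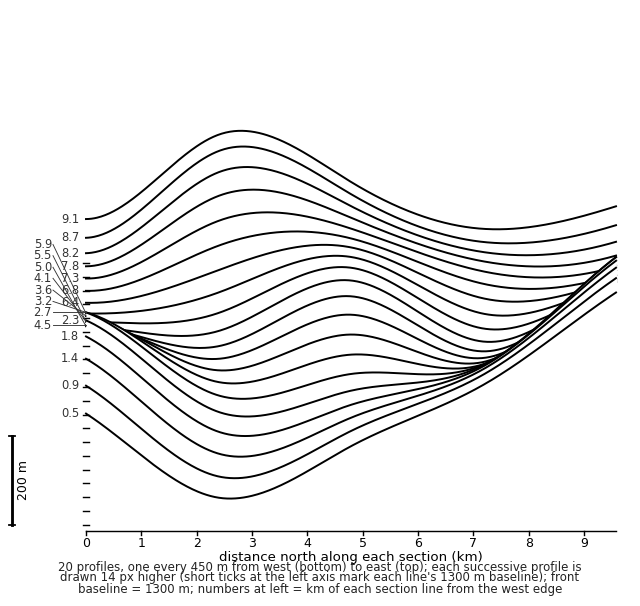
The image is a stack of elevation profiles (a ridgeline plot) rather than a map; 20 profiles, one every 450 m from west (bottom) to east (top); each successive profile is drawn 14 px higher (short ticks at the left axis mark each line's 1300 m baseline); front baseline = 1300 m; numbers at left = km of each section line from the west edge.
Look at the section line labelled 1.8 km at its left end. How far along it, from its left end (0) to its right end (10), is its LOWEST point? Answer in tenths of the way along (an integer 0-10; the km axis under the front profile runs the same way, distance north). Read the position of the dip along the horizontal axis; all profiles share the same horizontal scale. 3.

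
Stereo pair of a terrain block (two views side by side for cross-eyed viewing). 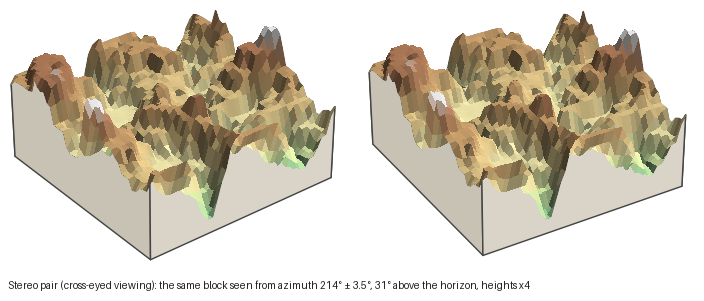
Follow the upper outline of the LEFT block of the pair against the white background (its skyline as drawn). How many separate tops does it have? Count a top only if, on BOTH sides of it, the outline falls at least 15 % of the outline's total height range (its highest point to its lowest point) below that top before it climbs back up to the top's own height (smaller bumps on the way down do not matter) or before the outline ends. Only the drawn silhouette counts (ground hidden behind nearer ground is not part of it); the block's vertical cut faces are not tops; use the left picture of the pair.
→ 4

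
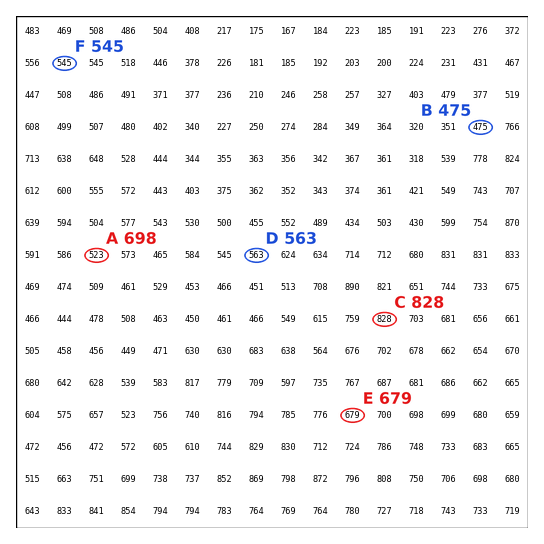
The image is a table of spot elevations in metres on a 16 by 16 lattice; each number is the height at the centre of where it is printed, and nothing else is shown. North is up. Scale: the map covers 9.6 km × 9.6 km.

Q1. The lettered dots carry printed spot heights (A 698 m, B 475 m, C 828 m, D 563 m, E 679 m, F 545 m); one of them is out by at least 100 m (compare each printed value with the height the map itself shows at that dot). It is A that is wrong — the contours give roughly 523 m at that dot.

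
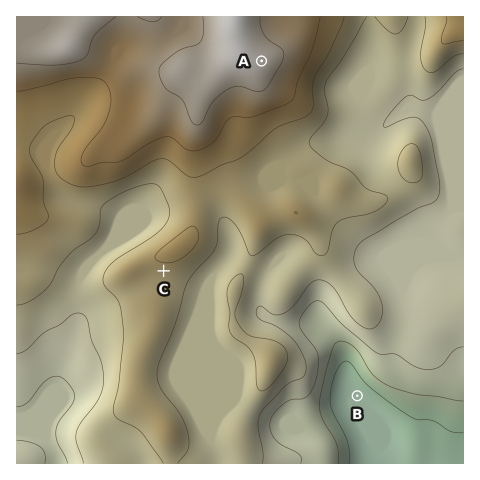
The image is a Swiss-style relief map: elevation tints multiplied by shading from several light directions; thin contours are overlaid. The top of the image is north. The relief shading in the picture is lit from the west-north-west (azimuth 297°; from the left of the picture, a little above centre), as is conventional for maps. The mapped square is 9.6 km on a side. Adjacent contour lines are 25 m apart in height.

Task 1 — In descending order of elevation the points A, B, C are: A C B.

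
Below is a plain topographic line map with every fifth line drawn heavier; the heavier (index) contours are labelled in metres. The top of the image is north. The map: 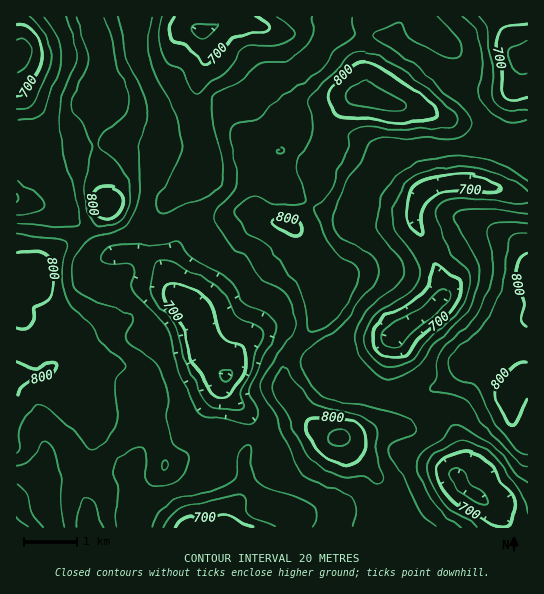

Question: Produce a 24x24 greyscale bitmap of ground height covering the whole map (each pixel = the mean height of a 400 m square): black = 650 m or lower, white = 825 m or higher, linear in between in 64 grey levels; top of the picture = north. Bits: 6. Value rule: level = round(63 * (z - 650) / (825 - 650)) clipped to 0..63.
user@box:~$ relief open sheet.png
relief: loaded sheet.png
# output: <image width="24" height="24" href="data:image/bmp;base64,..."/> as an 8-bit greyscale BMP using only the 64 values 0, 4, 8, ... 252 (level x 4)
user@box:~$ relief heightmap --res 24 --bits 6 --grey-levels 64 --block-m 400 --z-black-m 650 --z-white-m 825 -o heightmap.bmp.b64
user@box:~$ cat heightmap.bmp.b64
<image width="24" height="24" href="data:image/bmp;base64,Qk12BgAAAAAAADYEAAAoAAAAGAAAABgAAAABAAgAAAAAAEACAAATCwAAEwsAAAABAAAAAAAAAAAAAAEBAQACAgIAAwMDAAQEBAAFBQUABgYGAAcHBwAICAgACQkJAAoKCgALCwsADAwMAA0NDQAODg4ADw8PABAQEAAREREAEhISABMTEwAUFBQAFRUVABYWFgAXFxcAGBgYABkZGQAaGhoAGxsbABwcHAAdHR0AHh4eAB8fHwAgICAAISEhACIiIgAjIyMAJCQkACUlJQAmJiYAJycnACgoKAApKSkAKioqACsrKwAsLCwALS0tAC4uLgAvLy8AMDAwADExMQAyMjIAMzMzADQ0NAA1NTUANjY2ADc3NwA4ODgAOTk5ADo6OgA7OzsAPDw8AD09PQA+Pj4APz8/AEBAQABBQUEAQkJCAENDQwBEREQARUVFAEZGRgBHR0cASEhIAElJSQBKSkoAS0tLAExMTABNTU0ATk5OAE9PTwBQUFAAUVFRAFJSUgBTU1MAVFRUAFVVVQBWVlYAV1dXAFhYWABZWVkAWlpaAFtbWwBcXFwAXV1dAF5eXgBfX18AYGBgAGFhYQBiYmIAY2NjAGRkZABlZWUAZmZmAGdnZwBoaGgAaWlpAGpqagBra2sAbGxsAG1tbQBubm4Ab29vAHBwcABxcXEAcnJyAHNzcwB0dHQAdXV1AHZ2dgB3d3cAeHh4AHl5eQB6enoAe3t7AHx8fAB9fX0Afn5+AH9/fwCAgIAAgYGBAIKCggCDg4MAhISEAIWFhQCGhoYAh4eHAIiIiACJiYkAioqKAIuLiwCMjIwAjY2NAI6OjgCPj48AkJCQAJGRkQCSkpIAk5OTAJSUlACVlZUAlpaWAJeXlwCYmJgAmZmZAJqamgCbm5sAnJycAJ2dnQCenp4An5+fAKCgoAChoaEAoqKiAKOjowCkpKQApaWlAKampgCnp6cAqKioAKmpqQCqqqoAq6urAKysrACtra0Arq6uAK+vrwCwsLAAsbGxALKysgCzs7MAtLS0ALW1tQC2trYAt7e3ALi4uAC5ubkAurq6ALu7uwC8vLwAvb29AL6+vgC/v78AwMDAAMHBwQDCwsIAw8PDAMTExADFxcUAxsbGAMfHxwDIyMgAycnJAMrKygDLy8sAzMzMAM3NzQDOzs4Az8/PANDQ0ADR0dEA0tLSANPT0wDU1NQA1dXVANbW1gDX19cA2NjYANnZ2QDa2toA29vbANzc3ADd3d0A3t7eAN/f3wDg4OAA4eHhAOLi4gDj4+MA5OTkAOXl5QDm5uYA5+fnAOjo6ADp6ekA6urqAOvr6wDs7OwA7e3tAO7u7gDv7+8A8PDwAPHx8QDy8vIA8/PzAPT09AD19fUA9vb2APf39wD4+PgA+fn5APr6+gD7+/sA/Pz8AP39/QD+/v4A////AHSMrMCokIBYSERQbHh8iJSsqKSUdFA8UICQrLiolJSIeGxoeICIlJysrKB4QCw0WJCUqLCgmKyokIyAhJCgtMDAsJBYLDRMgKicrLionKyomIyEiJS43OjMoIxsTEx0sLCouMS8sLSYkIyIiKTQ7PDMrKCQfISszMC8yMzAuKyUgGxsiLTMxLiooJiQjKDM2NTQ0Mi8tKyQaDxcnMi0lJCQjJCcqLjU3NjY0MzEtKSESDBAiLScjIyAaHiYvMDM2NDQzMi0oJB0NDxIbJyklIxgMESAsMTEyNjUyLysnIxcNEhYbIy0vJhkMChEfKzE0NzUvKickGw8PFR4iJS80LiIZEQsRIy81OzgqJCMgGBMWHCMnKzEzMSojHBEQHis2OTYrIyAfGxsgIyYrMDMyLyojHBMYHyk1MTAtJyMhISEjJisvNDUvKCQfFhQdIyowJCQlLzQnISIjKS80NTMsJCIbEhYfIyUlHSIlNDksIR8gJCwuLC8uJiMdEhIXGBcXJCQoMDIrIx8dHygsLDEzKSQiGxQSExgeJiUpLy4pJCEfICksLjAzLickIyIhISIlJCQqLy0pJSEfIigpKy0yMCwsLCsrJiMjHCIsMjItJSAdIyYnKi4zODo8OzYuJR4aEx4rMjIsIx0aHyIkJiszPD48Ny4lIhcPDRkmMDAnIBkUFh0hIiQpNDkzKyYlIxYLCxgkMS8kHRQPERgaGyAlKiwpJykpIxQKEh4oMywkHRALDA8SFx4jJikoKSsmHxQRA=="/>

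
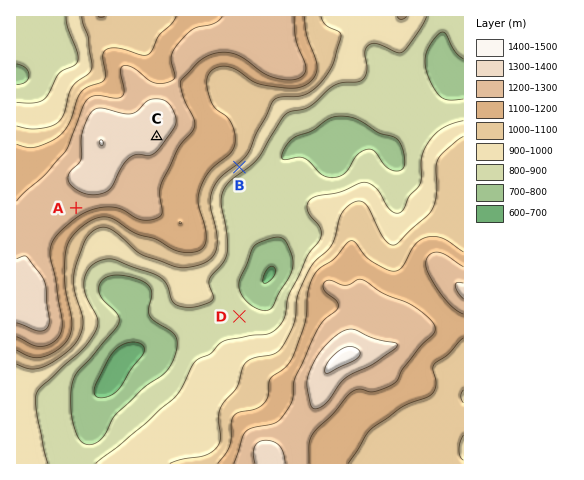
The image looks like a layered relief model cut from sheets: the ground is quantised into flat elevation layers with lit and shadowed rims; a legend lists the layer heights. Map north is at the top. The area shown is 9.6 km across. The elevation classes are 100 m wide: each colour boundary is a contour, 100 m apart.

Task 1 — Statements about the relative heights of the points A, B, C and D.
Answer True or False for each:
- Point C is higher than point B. True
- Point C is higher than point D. True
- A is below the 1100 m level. False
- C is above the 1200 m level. True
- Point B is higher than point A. False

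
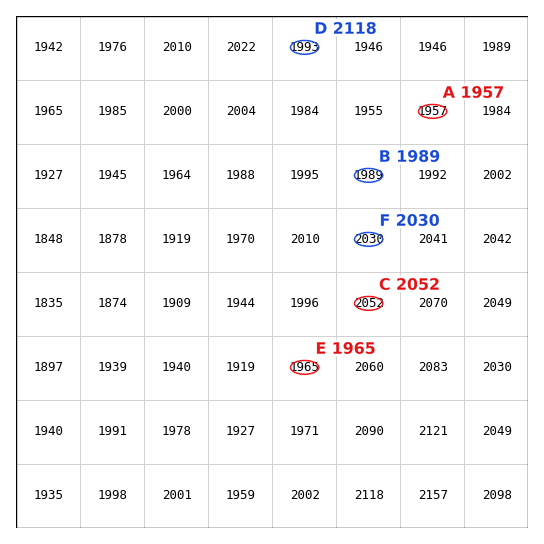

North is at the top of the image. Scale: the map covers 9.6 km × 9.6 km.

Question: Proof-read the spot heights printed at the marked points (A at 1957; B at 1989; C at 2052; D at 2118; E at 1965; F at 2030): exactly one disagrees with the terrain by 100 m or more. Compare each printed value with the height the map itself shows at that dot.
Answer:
D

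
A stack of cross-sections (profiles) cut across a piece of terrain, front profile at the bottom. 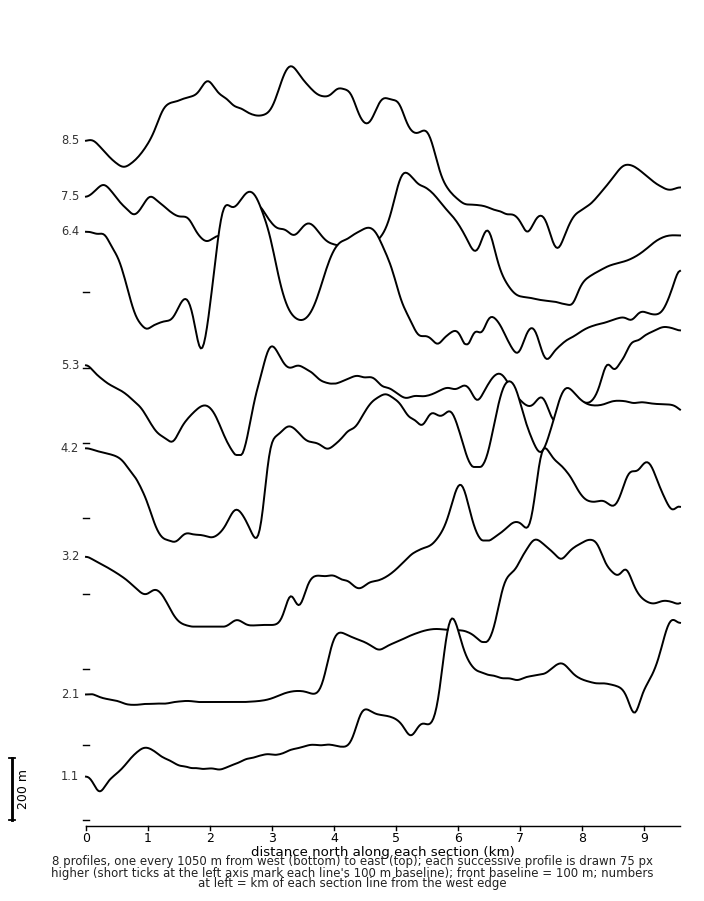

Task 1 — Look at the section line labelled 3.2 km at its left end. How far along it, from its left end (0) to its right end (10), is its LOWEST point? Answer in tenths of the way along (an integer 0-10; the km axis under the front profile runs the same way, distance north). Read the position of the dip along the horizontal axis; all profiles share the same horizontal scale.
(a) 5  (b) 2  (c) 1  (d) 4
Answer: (b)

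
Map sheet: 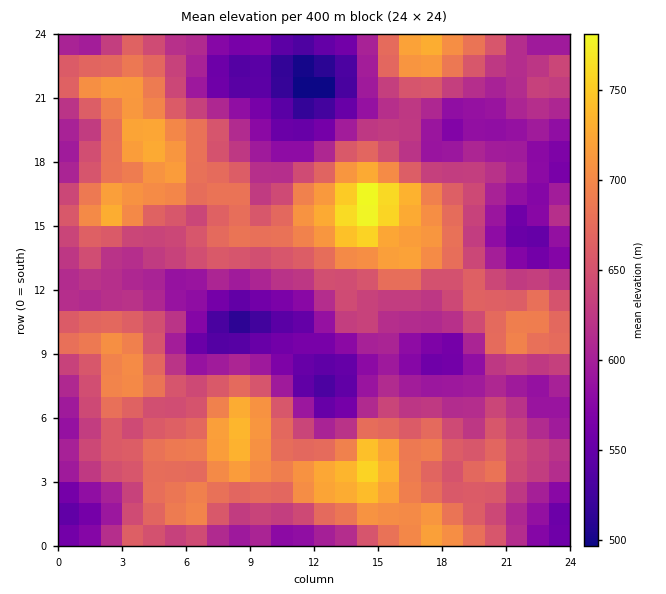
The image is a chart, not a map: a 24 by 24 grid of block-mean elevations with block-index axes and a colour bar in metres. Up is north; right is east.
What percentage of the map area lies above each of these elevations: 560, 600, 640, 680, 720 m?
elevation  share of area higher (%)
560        91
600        73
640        48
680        24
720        6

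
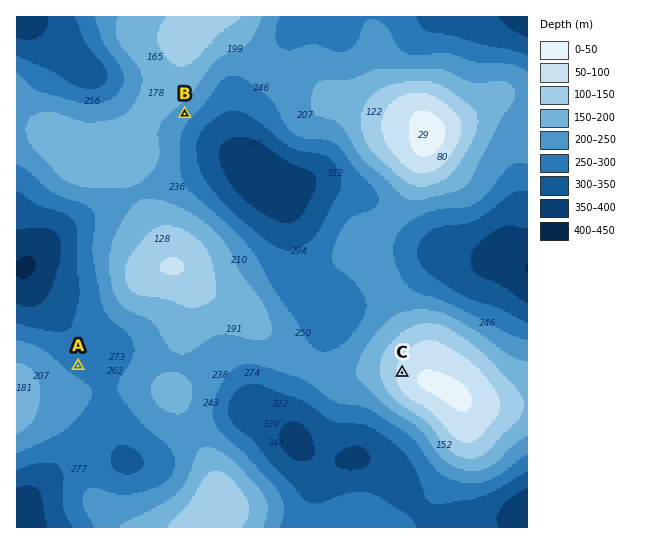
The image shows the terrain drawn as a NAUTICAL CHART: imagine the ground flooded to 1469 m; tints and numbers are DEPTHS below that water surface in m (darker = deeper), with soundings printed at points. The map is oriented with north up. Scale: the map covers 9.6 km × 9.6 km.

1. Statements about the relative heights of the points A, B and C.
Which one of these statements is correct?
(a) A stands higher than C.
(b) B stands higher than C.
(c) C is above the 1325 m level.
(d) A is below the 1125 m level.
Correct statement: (c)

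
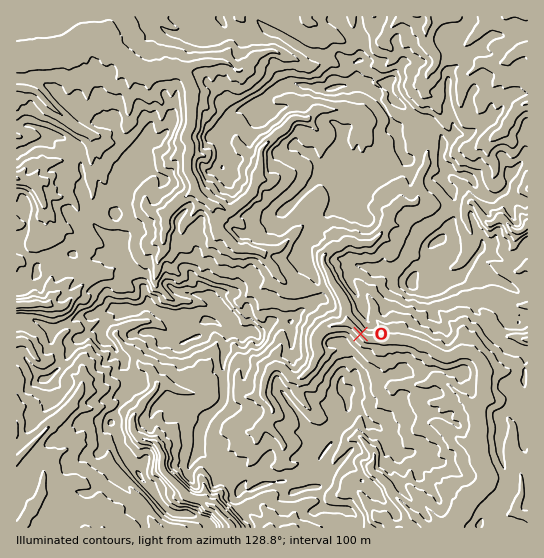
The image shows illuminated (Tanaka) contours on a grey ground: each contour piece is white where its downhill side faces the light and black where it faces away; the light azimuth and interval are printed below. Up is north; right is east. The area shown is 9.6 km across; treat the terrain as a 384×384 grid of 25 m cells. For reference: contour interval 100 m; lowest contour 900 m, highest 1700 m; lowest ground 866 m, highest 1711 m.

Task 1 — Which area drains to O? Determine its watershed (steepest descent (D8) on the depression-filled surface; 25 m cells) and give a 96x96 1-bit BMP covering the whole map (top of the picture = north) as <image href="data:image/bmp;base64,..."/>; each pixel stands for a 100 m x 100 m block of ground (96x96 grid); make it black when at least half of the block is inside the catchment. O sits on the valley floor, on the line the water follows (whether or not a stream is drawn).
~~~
<image width="96" height="96" href="data:image/bmp;base64,Qk2+BAAAAAAAAD4AAAAoAAAAYAAAAGAAAAABAAEAAAAAAIAEAAATCwAAEwsAAAIAAAAAAAAA////AAAAAAAAAAAAAAAAAAAAAAAAAAAAAAAAAAAAAAAAAAAAAAAAAAAAAAAAAAAAAAAAAAAAAAAAAAAAAAAAAAAAAAAAAAAAAAAAAAAAAAAAAAAAAAAAAAAAAAAAAAAAAHgAAAAAAAAAAAAAAP8AAAAAAAAAAAAAA//4AAAAAAAAAAAAB//+AAAAAAAAAAAAB///AAAAAAAAAAAAD///gAAAAAAAAAAAH///gAAAAAAAAAAAP///wAAAAAAAAAAAP///4AAAAAAAAAAAP///8AAAAAAAAAAAP///8AAAAAAAAAAAH///+AAAAAAAAAAAH///+AAAAAAAAAAAD////AAAAAAAAAAAD////AAAAAAAAAAAA////AAAAAAAAAAAAf///AAAAAAAAAAAAf///AAAAAAAAAAAAf///AAAAAAAAAAAAf//+AAAAAAAAAAAAf//+AAAAAAAAAAAAf///gAAAAAAAAAAAf///gAAAAAAAAAAAf///gAAAAAAAAAAAf///gAAAAAAAAAAAf///gAAAAAAAAAAAf///AAAAAAAAAAAAf///gAAAAAAAAAAAf///wAAAAAAAAAAAd///4AAAAAAAAAAAAH//8AAAAAAAAAAAAD//8AAAAAAAAAAAAAP/8AAAAAAAAAAAAAH/4AAAAAAAAAAAAAB/4AAAAAAAAAAAAAAf4AAAAAAAAAAAAAAfwAAAAAAAAAAAAAAfwAAAAAAAAAAAAAAfgAAAAAAAAAAAAAA/ABAAAAAAAAAAAAA/AHgAAAAAAAAAAAB/h/wAAAAAAAAAAAB///4AAAAAAAAAAAB///4AAAAAAAAAAAD///4AAAAAAAAAAAD///8AAAAAAAAAAAD///8AAAAAAAAAAAB////AAAAAAAAAAAA////gAAAAAAAAAAA////gAAAAAAAAAAAf///wAAAAAAAAAAAP///wAAAAAAAAAAAH///wAAAAAAAAAAAAf//wAAAAAAAAAAAAP//wAAAAAAAAAAAAP//wAAAAAAAAAAAAH//gAAAAAAAAAAAAB//AAAAAAAAAAAAAA//AAAAAAAAAAAAAAf/AAAAAAAAAAAAAAH/AAAAAAAAAAAAAAD/AAAAAAAAAAAAAAD/AAAAAAAAAAAAAAD/AAAAAAAAAAAAAAD/AAAAAAAAAAAAAAD/AAAAAAAAAAAAAAD/AAAAAAAAAAAAAAH+AAAAAAAAAAAAAAH8AAAAAAAAAAAAAAPgAAAAAAAAAAAAAAPAAAAAAAAAAAAAAAeAAAAAAAAAAAAAAAcAAAAAAAAAAAAAAA4AAAAAAAAAAAAAAAwAAAAAAAAAAAAAAAwAAAAAAAAAAAAAAAAAAAAAAAAAAAAAAAAAAAAAAAAAAAAAAAAAAAAAAAAAAAAAAAAAAAAAAAAAAAAAAAAAAAAAAAAAAAAAAAAAAAAAAAAAAAAAAAAAAAAAAAAAAAAAAAAAAAAAAAAAAAAAAAAAAAAAAAAAAAAAAAAAAAAAAAAAAAAAAAAAAAAAAAAAAAAAAAAAAAAAAAAAAAAAAAAAAAA="/>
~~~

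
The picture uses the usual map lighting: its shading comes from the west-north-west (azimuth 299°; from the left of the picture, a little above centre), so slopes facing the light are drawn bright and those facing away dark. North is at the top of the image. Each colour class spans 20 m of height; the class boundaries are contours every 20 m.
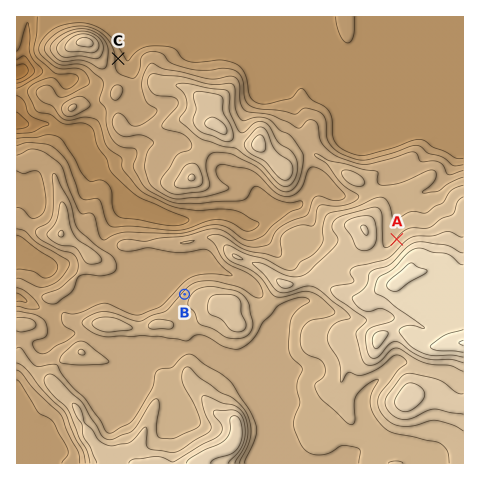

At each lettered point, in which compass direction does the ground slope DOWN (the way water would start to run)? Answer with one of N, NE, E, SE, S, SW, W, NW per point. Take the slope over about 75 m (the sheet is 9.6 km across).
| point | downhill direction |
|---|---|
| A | NW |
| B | NW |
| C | E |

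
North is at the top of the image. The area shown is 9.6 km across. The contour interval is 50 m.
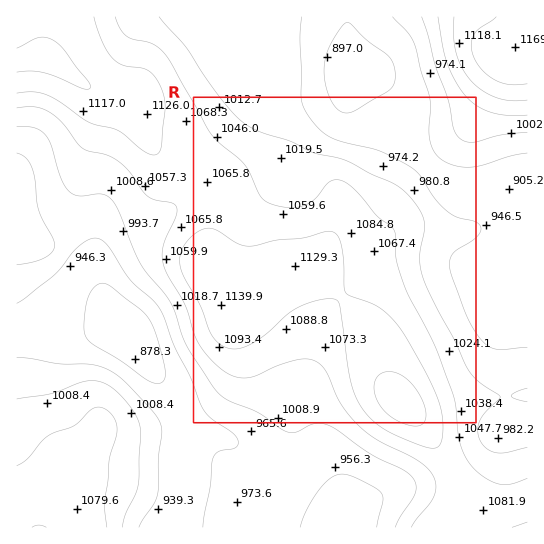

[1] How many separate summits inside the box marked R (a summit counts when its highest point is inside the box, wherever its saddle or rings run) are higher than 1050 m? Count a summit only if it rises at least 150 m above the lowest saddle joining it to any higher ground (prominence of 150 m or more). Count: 1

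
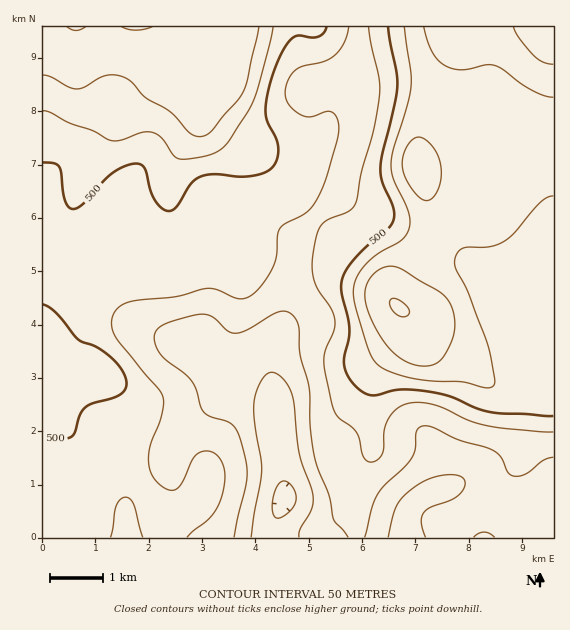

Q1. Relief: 290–680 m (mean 490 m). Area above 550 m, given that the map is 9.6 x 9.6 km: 24.8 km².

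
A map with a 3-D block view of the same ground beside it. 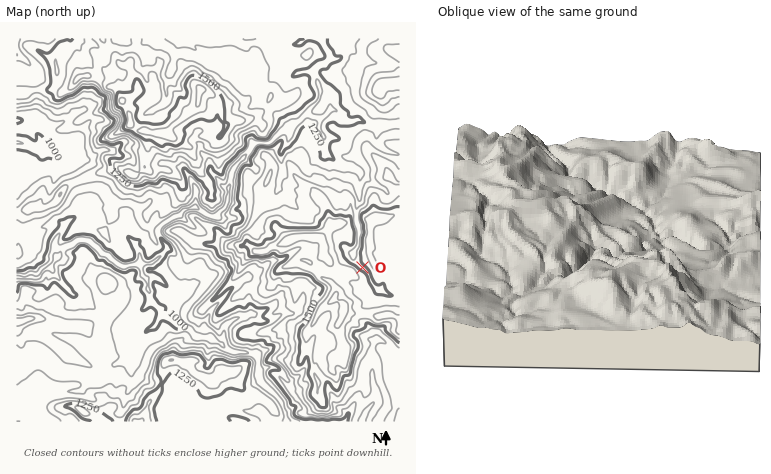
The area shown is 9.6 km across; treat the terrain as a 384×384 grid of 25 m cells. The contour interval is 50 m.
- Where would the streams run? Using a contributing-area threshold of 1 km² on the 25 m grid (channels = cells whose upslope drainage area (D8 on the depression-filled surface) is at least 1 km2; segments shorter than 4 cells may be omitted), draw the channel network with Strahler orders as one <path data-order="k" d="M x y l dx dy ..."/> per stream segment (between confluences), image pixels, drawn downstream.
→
<path data-order="2" d="M286 418l-2-8-4-10-22-20 0-12"/><path data-order="1" d="M194 408l8 2 10 0 10-4 8 0 16 6 12 0 12 10 14 0 2-4"/><path data-order="1" d="M340 408l8 6-2 4-2 4-56 0-2-4"/><path data-order="1" d="M82 390l8-10 2 0 2-2"/><path data-order="2" d="M94 378l8 0 4-2 6-6 4-6"/><path data-order="1" d="M286 378l-4-6-6-4-10 0-4 2-2 0-2-2"/><path data-order="1" d="M132 374l0-14 0-2"/><path data-order="1" d="M58 372l4 2 16 0 10 4 6 0"/><path data-order="2" d="M258 368l0-8-6-6-18-2-8-4-4-4"/><path data-order="2" d="M116 364l16-6"/><path data-order="2" d="M132 358l4-8 2-10 12-12 6-2 4-12"/><path data-order="1" d="M90 354l6 6 8 4 12 0"/><path data-order="1" d="M374 344l-2 2 0 36 4 6 0 12-10 12-4 6 0 4"/><path data-order="2" d="M222 344l-2 0-4-4-4 0-4-2"/><path data-order="2" d="M208 338l-12-2-8-8-10-2-8-6-8-4-2-2"/><path data-order="3" d="M160 314l0-4-10-12 0-6-2-2 0-8-6-8"/><path data-order="1" d="M298 308l-4 6-12 0-10 6-12 0-8-6-16 4-12 8 0 14-2 4"/><path data-order="1" d="M72 294l-18-20 0-2-2-2-6 0"/><path data-order="1" d="M190 288l-2 2-4 2-10 0-4-4-12-10-4-2-4 0-4 2-4-4"/><path data-order="1" d="M252 276l-8 2-6 6-4 2-22 24-8 14 0 2 6 6 0 6-2 0"/><path data-order="3" d="M142 274l0-4-4-6"/><path data-order="1" d="M384 274l0 10-2 2-6 2-4-4-4-10-14-14 0-10 4-6 0-10 2 0-4-12 0-16 4-6-2-14 2-2 0-10-4-4-4-2-8-2-6-2-12-12-2-2 0-12-2-2 0-2-4-6 2-8-4-4"/><path data-order="4" d="M46 270l-8 8-22 0"/><path data-order="4" d="M136 264l-8 2-2 0-6 0-4-4-8-8-6 0-6-8-4-2-4-4-12 0-4 4-6 2-4 4-2 4-6 6"/><path data-order="4" d="M54 260l-8 10"/><path data-order="1" d="M126 222l-2 4 0 6 12 12 0 2 4 6 0 8-4 4"/><path data-order="1" d="M218 218l-2-2"/><path data-order="3" d="M216 216l-6 0-12-8-6 0"/><path data-order="3" d="M192 208l-8 2-4 4-6 2-4 4-6 2-6 6 0 6 8 12 0 4-2 4-12 10-14 0"/><path data-order="1" d="M80 204l0 8-16 14-2 4-6 8-2 6 0 16"/><path data-order="1" d="M290 202l-2-6-4-6-6-2 0-6 6-12-2-6 0-14 6-10 0-4-2-2"/><path data-order="3" d="M228 190l0 6-2 8-10 12"/><path data-order="1" d="M188 176l8 12 0 18-4 2"/><path data-order="2" d="M70 158l-4 4-4 0-4-4-2 0-6-4-6-2-6-4"/><path data-order="1" d="M74 154l-2 4-2 0"/><path data-order="1" d="M100 150l-6 6-4 4-20-2"/><path data-order="2" d="M38 148l-2 0-8-4-12-2"/><path data-order="1" d="M196 142l4 4 2 6 6 8 2 12 8 8 2 2 4 6 4 0 0 2"/><path data-order="3" d="M286 134l-4 0-12 10-12-2-6 2-2 6-6 6 0 2-10 10-4 10 0 6-2 6"/><path data-order="1" d="M376 126l-4 0-14-6-4 2-8 0-12-12-4 0-6 6-8 0"/><path data-order="2" d="M316 116l-4 0-6 0-18 18-2 0"/><path data-order="1" d="M74 114l-2 4-14 6-20 2-4 2 0 2 6 6 0 4 0 6 0 2-2 0"/><path data-order="1" d="M166 94l0-8 2-4 0-6 2-2 0-4 4-6 0-12 4-8 4 0 4-4"/><path data-order="1" d="M290 78l4-4 10-2 8 0 2 2"/><path data-order="2" d="M314 74l2 6 4 4 0 14-34 36"/><path data-order="1" d="M218 66l-8-6-10-8-14-10 0-2"/><path data-order="2" d="M328 60l-2 2-10 6-2 0 0 6"/><path data-order="1" d="M348 48l-10 10-6 0-4 2"/><path data-order="1" d="M162 38l26 0"/><path data-order="2" d="M188 38l10 0 0 2 20 0 0 2 16-2 4 4 28 0 2 0 4 0 4 6 10-2 6-4 6 0 2-2 8-4 6 0 8 2 2 2 0 2 6 10-2 6"/>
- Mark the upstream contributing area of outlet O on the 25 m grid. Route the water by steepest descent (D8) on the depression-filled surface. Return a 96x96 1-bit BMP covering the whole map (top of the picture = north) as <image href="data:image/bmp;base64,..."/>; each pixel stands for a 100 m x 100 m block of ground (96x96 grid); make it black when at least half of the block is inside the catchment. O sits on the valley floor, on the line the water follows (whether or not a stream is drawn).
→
<image width="96" height="96" href="data:image/bmp;base64,Qk2+BAAAAAAAAD4AAAAoAAAAYAAAAGAAAAABAAEAAAAAAIAEAAATCwAAEwsAAAIAAAAAAAAA////AAAAAAAAAAAAAAAAAAAAAAAAAAAAAAAAAAAAAAAAAAAAAAAAAAAAAAAAAAAAAAAAAAAAAAAAAAAAAAAAAAAAAAAAAAAAAAAAAAAAAAAAAAAAAAAAAAAAAAAAAAAAAAAAAAAAAAAAAAAAAAAAAAAAAAAAAAAAAAAAAAAAAAAAAAAAAAAAAAAAAAAAAAAAAAAAAAAAAAAAAAAAAAAAAAAAAAAAAAAAAAAAAAAAAAAAAAAAAAAAAAAAAAAAAAAAAAAAAAAAAAAAAAAAAAAAAAAAAAAAAAAAAAAAAAAAAAAAAAAAAAAAAAAAAAAAAAAAAAAAAAAAAAAAAAAAAAAAAAAAAAAAAAAAAAAAAAAAAAAAAAAAAAAAAAAAAAAAAAAAAAAAAAAAAAAAAAAAAAAAAAAAAAAAAAAAAAAAAAAAAAAAAAAAAAAAAAAAADMAAAAAAAAAAAAAP/8AAAAAAAAAAAAAP/8AAAAAAAAAAAAAP/8AAAAAAAAAAAAA//8AAAAAAAAAAAAA//8AAAAAAAAAAAAA//8AAAAAAAAAAAAA//8AAAAAAAAAAAAB//8AAAAAAAAAAAAD//8AAAAAAAAAAAAP//8AAAAAAAAAAAAf8/8AAAAAAAAAAAA/Af8AAAAAAAAAAAA+Af8AAAAAAAAAAAAcAP8AAAAAAAAAAAAAAP8AAAAAAAAAAAAAAP8AAAAAAAAAAAAAAP8AAAAAAAAAAAAAAP8AAAAAAAAAAAAAAP8AAAAAAAAAAAAAAP8AAAAAAAAAAAAAAP8AAAAAAAAAAAAAAP8AAAAAAAAAAAAAAP8AAAAAAAAAAAAAAH8AAAAAAAAAAAAAAAMAAAAAAAAAAAAAAAAAAAAAAAAAAAAAAAAAAAAAAAAAAAAAAAAAAAAAAAAAAAAAAAAAAAAAAAAAAAAAAAAAAAAAAAAAAAAAAAAAAAAAAAAAAAAAAAAAAAAAAAAAAAAAAAAAAAAAAAAAAAAAAAAAAAAAAAAAAAAAAAAAAAAAAAAAAAAAAAAAAAAAAAAAAAAAAAAAAAAAAAAAAAAAAAAAAAAAAAAAAAAAAAAAAAAAAAAAAAAAAAAAAAAAAAAAAAAAAAAAAAAAAAAAAAAAAAAAAAAAAAAAAAAAAAAAAAAAAAAAAAAAAAAAAAAAAAAAAAAAAAAAAAAAAAAAAAAAAAAAAAAAAAAAAAAAAAAAAAAAAAAAAAAAAAAAAAAAAAAAAAAAAAAAAAAAAAAAAAAAAAAAAAAAAAAAAAAAAAAAAAAAAAAAAAAAAAAAAAAAAAAAAAAAAAAAAAAAAAAAAAAAAAAAAAAAAAAAAAAAAAAAAAAAAAAAAAAAAAAAAAAAAAAAAAAAAAAAAAAAAAAAAAAAAAAAAAAAAAAAAAAAAAAAAAAAAAAAAAAAAAAAAAAAAAAAAAAAAAAAAAAAAAAAAAAAAAAAAAAAAAAAAAAAAAAAAAAAAAAAAAAAAAAAAAAAAAAAAAAAAAAAAAAAAAAAAAAAAAAAAAAAAAAAAAAAAAAAAAAAAAAAAAAAAAAAAAAAAAAAAAAAAAA="/>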